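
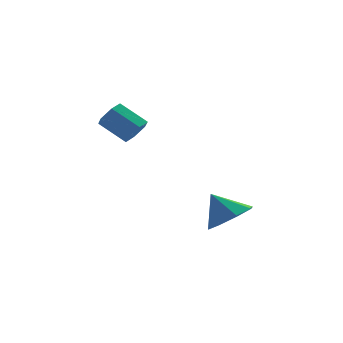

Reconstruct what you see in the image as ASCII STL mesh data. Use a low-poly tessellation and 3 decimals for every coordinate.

solid 
facet normal 0.424 -0.447 -0.788
outer loop
vertex 2.417 -3.66 -1.729
vertex 1.804 -3.15 -2.348
vertex 2.717 -2.983 -1.952
endloop
endfacet
facet normal 0.430 0.105 0.897
outer loop
vertex 2.417 -3.66 -1.729
vertex 2.717 -2.983 -1.952
vertex 1.236 -2.55 -1.292
endloop
endfacet
facet normal 0.424 -0.447 -0.788
outer loop
vertex 2.717 -2.983 -1.952
vertex 1.804 -3.15 -2.348
vertex 2.482 -2.404 -2.407
endloop
endfacet
facet normal 0.459 0.657 0.599
outer loop
vertex 2.717 -2.983 -1.952
vertex 2.482 -2.404 -2.407
vertex 1.236 -2.55 -1.292
endloop
endfacet
facet normal 0.423 -0.447 -0.788
outer loop
vertex 2.482 -2.404 -2.407
vertex 1.804 -3.15 -2.348
vertex 1.849 -2.262 -2.827
endloop
endfacet
facet normal 0.077 0.974 0.213
outer loop
vertex 2.482 -2.404 -2.407
vertex 1.849 -2.262 -2.827
vertex 1.236 -2.55 -1.292
endloop
endfacet
facet normal 0.424 -0.447 -0.788
outer loop
vertex 1.849 -2.262 -2.827
vertex 1.804 -3.15 -2.348
vertex 1.19 -2.64 -2.967
endloop
endfacet
facet normal -0.492 0.870 -0.033
outer loop
vertex 1.849 -2.262 -2.827
vertex 1.19 -2.64 -2.967
vertex 1.236 -2.55 -1.292
endloop
endfacet
facet normal 0.423 -0.447 -0.788
outer loop
vertex 1.19 -2.64 -2.967
vertex 1.804 -3.15 -2.348
vertex 0.89 -3.317 -2.744
endloop
endfacet
facet normal -0.914 0.406 0.003
outer loop
vertex 1.19 -2.64 -2.967
vertex 0.89 -3.317 -2.744
vertex 1.236 -2.55 -1.292
endloop
endfacet
facet normal 0.423 -0.448 -0.788
outer loop
vertex 0.89 -3.317 -2.744
vertex 1.804 -3.15 -2.348
vertex 1.125 -3.895 -2.289
endloop
endfacet
facet normal -0.942 -0.146 0.302
outer loop
vertex 0.89 -3.317 -2.744
vertex 1.125 -3.895 -2.289
vertex 1.236 -2.55 -1.292
endloop
endfacet
facet normal 0.423 -0.448 -0.788
outer loop
vertex 1.125 -3.895 -2.289
vertex 1.804 -3.15 -2.348
vertex 1.758 -4.038 -1.868
endloop
endfacet
facet normal -0.561 -0.463 0.686
outer loop
vertex 1.125 -3.895 -2.289
vertex 1.758 -4.038 -1.868
vertex 1.236 -2.55 -1.292
endloop
endfacet
facet normal 0.423 -0.448 -0.788
outer loop
vertex 1.758 -4.038 -1.868
vertex 1.804 -3.15 -2.348
vertex 2.417 -3.66 -1.729
endloop
endfacet
facet normal 0.009 -0.358 0.934
outer loop
vertex 1.758 -4.038 -1.868
vertex 2.417 -3.66 -1.729
vertex 1.236 -2.55 -1.292
endloop
endfacet
facet normal 0.623 -0.539 -0.567
outer loop
vertex -0.151 0.933 1.276
vertex -0.574 0.962 0.783
vertex -0.118 1.421 0.848
endloop
endfacet
facet normal 0.781 0.381 0.495
outer loop
vertex -0.151 0.933 1.276
vertex -0.118 1.421 0.848
vertex -1.023 1.688 2.069
endloop
endfacet
facet normal 0.781 0.381 0.495
outer loop
vertex -1.023 1.688 2.069
vertex -0.118 1.421 0.848
vertex -0.99 2.176 1.641
endloop
endfacet
facet normal -0.622 0.540 0.567
outer loop
vertex -1.023 1.688 2.069
vertex -0.99 2.176 1.641
vertex -1.446 1.718 1.577
endloop
endfacet
facet normal 0.623 -0.539 -0.567
outer loop
vertex -0.118 1.421 0.848
vertex -0.574 0.962 0.783
vertex -0.541 1.45 0.355
endloop
endfacet
facet normal 0.434 0.841 -0.323
outer loop
vertex -0.118 1.421 0.848
vertex -0.541 1.45 0.355
vertex -0.99 2.176 1.641
endloop
endfacet
facet normal 0.435 0.841 -0.323
outer loop
vertex -0.99 2.176 1.641
vertex -0.541 1.45 0.355
vertex -1.413 2.206 1.149
endloop
endfacet
facet normal -0.622 0.540 0.567
outer loop
vertex -0.99 2.176 1.641
vertex -1.413 2.206 1.149
vertex -1.446 1.718 1.577
endloop
endfacet
facet normal 0.622 -0.540 -0.567
outer loop
vertex -0.541 1.45 0.355
vertex -0.574 0.962 0.783
vertex -0.997 0.992 0.291
endloop
endfacet
facet normal -0.347 0.459 -0.818
outer loop
vertex -0.541 1.45 0.355
vertex -0.997 0.992 0.291
vertex -1.413 2.206 1.149
endloop
endfacet
facet normal -0.346 0.460 -0.818
outer loop
vertex -1.413 2.206 1.149
vertex -0.997 0.992 0.291
vertex -1.869 1.747 1.084
endloop
endfacet
facet normal -0.623 0.539 0.567
outer loop
vertex -1.413 2.206 1.149
vertex -1.869 1.747 1.084
vertex -1.446 1.718 1.577
endloop
endfacet
facet normal 0.622 -0.540 -0.567
outer loop
vertex -0.997 0.992 0.291
vertex -0.574 0.962 0.783
vertex -1.03 0.504 0.719
endloop
endfacet
facet normal -0.781 -0.381 -0.495
outer loop
vertex -0.997 0.992 0.291
vertex -1.03 0.504 0.719
vertex -1.869 1.747 1.084
endloop
endfacet
facet normal -0.781 -0.381 -0.495
outer loop
vertex -1.869 1.747 1.084
vertex -1.03 0.504 0.719
vertex -1.902 1.259 1.512
endloop
endfacet
facet normal -0.623 0.539 0.567
outer loop
vertex -1.869 1.747 1.084
vertex -1.902 1.259 1.512
vertex -1.446 1.718 1.577
endloop
endfacet
facet normal 0.622 -0.540 -0.567
outer loop
vertex -1.03 0.504 0.719
vertex -0.574 0.962 0.783
vertex -0.607 0.474 1.211
endloop
endfacet
facet normal -0.435 -0.841 0.322
outer loop
vertex -1.03 0.504 0.719
vertex -0.607 0.474 1.211
vertex -1.902 1.259 1.512
endloop
endfacet
facet normal -0.434 -0.841 0.323
outer loop
vertex -1.902 1.259 1.512
vertex -0.607 0.474 1.211
vertex -1.479 1.23 2.005
endloop
endfacet
facet normal -0.623 0.539 0.567
outer loop
vertex -1.902 1.259 1.512
vertex -1.479 1.23 2.005
vertex -1.446 1.718 1.577
endloop
endfacet
facet normal 0.623 -0.539 -0.567
outer loop
vertex -0.607 0.474 1.211
vertex -0.574 0.962 0.783
vertex -0.151 0.933 1.276
endloop
endfacet
facet normal 0.346 -0.460 0.818
outer loop
vertex -0.607 0.474 1.211
vertex -0.151 0.933 1.276
vertex -1.479 1.23 2.005
endloop
endfacet
facet normal 0.346 -0.459 0.818
outer loop
vertex -1.479 1.23 2.005
vertex -0.151 0.933 1.276
vertex -1.023 1.688 2.069
endloop
endfacet
facet normal -0.622 0.540 0.567
outer loop
vertex -1.479 1.23 2.005
vertex -1.023 1.688 2.069
vertex -1.446 1.718 1.577
endloop
endfacet

endsolid


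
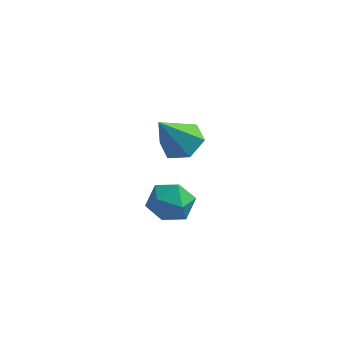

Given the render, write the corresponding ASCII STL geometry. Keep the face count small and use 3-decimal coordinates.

solid 
facet normal 0.268 0.512 -0.816
outer loop
vertex -2.139 1.747 1.923
vertex -2.934 1.73 1.651
vertex -2.669 2.363 2.135
endloop
endfacet
facet normal 0.571 0.218 0.792
outer loop
vertex -2.139 1.747 1.923
vertex -2.669 2.363 2.135
vertex -3.406 0.83 3.089
endloop
endfacet
facet normal 0.268 0.512 -0.816
outer loop
vertex -2.669 2.363 2.135
vertex -2.934 1.73 1.651
vertex -3.463 2.347 1.864
endloop
endfacet
facet normal -0.269 0.599 0.754
outer loop
vertex -2.669 2.363 2.135
vertex -3.463 2.347 1.864
vertex -3.406 0.83 3.089
endloop
endfacet
facet normal 0.267 0.511 -0.817
outer loop
vertex -3.463 2.347 1.864
vertex -2.934 1.73 1.651
vertex -3.729 1.713 1.38
endloop
endfacet
facet normal -0.943 0.186 0.275
outer loop
vertex -3.463 2.347 1.864
vertex -3.729 1.713 1.38
vertex -3.406 0.83 3.089
endloop
endfacet
facet normal 0.267 0.511 -0.817
outer loop
vertex -3.729 1.713 1.38
vertex -2.934 1.73 1.651
vertex -3.199 1.097 1.168
endloop
endfacet
facet normal -0.775 -0.609 -0.168
outer loop
vertex -3.729 1.713 1.38
vertex -3.199 1.097 1.168
vertex -3.406 0.83 3.089
endloop
endfacet
facet normal 0.268 0.511 -0.817
outer loop
vertex -3.199 1.097 1.168
vertex -2.934 1.73 1.651
vertex -2.405 1.113 1.439
endloop
endfacet
facet normal 0.064 -0.989 -0.131
outer loop
vertex -3.199 1.097 1.168
vertex -2.405 1.113 1.439
vertex -3.406 0.83 3.089
endloop
endfacet
facet normal 0.268 0.511 -0.817
outer loop
vertex -2.405 1.113 1.439
vertex -2.934 1.73 1.651
vertex -2.139 1.747 1.923
endloop
endfacet
facet normal 0.739 -0.577 0.349
outer loop
vertex -2.405 1.113 1.439
vertex -2.139 1.747 1.923
vertex -3.406 0.83 3.089
endloop
endfacet
facet normal -0.319 -0.158 0.934
outer loop
vertex -4.039 2.018 -1.13
vertex -3.636 1.185 -1.133
vertex -3.163 1.926 -0.846
endloop
endfacet
facet normal -0.208 0.537 0.817
outer loop
vertex -4.039 2.018 -1.13
vertex -3.163 1.926 -0.846
vertex -3.404 2.643 -1.379
endloop
endfacet
facet normal -0.620 0.737 0.270
outer loop
vertex -4.039 2.018 -1.13
vertex -3.404 2.643 -1.379
vertex -4.027 2.345 -1.995
endloop
endfacet
facet normal -0.985 0.165 0.049
outer loop
vertex -4.039 2.018 -1.13
vertex -4.027 2.345 -1.995
vertex -4.171 1.443 -1.843
endloop
endfacet
facet normal -0.798 -0.388 0.461
outer loop
vertex -4.039 2.018 -1.13
vertex -4.171 1.443 -1.843
vertex -3.636 1.185 -1.133
endloop
endfacet
facet normal 0.473 0.622 0.623
outer loop
vertex -3.404 2.643 -1.379
vertex -3.163 1.926 -0.846
vertex -2.609 2.197 -1.537
endloop
endfacet
facet normal 0.295 -0.503 0.813
outer loop
vertex -3.163 1.926 -0.846
vertex -3.636 1.185 -1.133
vertex -2.753 1.295 -1.385
endloop
endfacet
facet normal -0.482 -0.875 0.045
outer loop
vertex -3.636 1.185 -1.133
vertex -4.171 1.443 -1.843
vertex -3.376 0.997 -2.001
endloop
endfacet
facet normal -0.784 0.021 -0.620
outer loop
vertex -4.171 1.443 -1.843
vertex -4.027 2.345 -1.995
vertex -3.617 1.714 -2.534
endloop
endfacet
facet normal -0.193 0.945 -0.263
outer loop
vertex -4.027 2.345 -1.995
vertex -3.404 2.643 -1.379
vertex -3.144 2.455 -2.247
endloop
endfacet
facet normal 0.985 -0.165 -0.049
outer loop
vertex -2.741 1.622 -2.25
vertex -2.609 2.197 -1.537
vertex -2.753 1.295 -1.385
endloop
endfacet
facet normal 0.620 -0.737 -0.270
outer loop
vertex -2.741 1.622 -2.25
vertex -2.753 1.295 -1.385
vertex -3.376 0.997 -2.001
endloop
endfacet
facet normal 0.208 -0.537 -0.817
outer loop
vertex -2.741 1.622 -2.25
vertex -3.376 0.997 -2.001
vertex -3.617 1.714 -2.534
endloop
endfacet
facet normal 0.319 0.158 -0.934
outer loop
vertex -2.741 1.622 -2.25
vertex -3.617 1.714 -2.534
vertex -3.144 2.455 -2.247
endloop
endfacet
facet normal 0.798 0.388 -0.461
outer loop
vertex -2.741 1.622 -2.25
vertex -3.144 2.455 -2.247
vertex -2.609 2.197 -1.537
endloop
endfacet
facet normal 0.784 -0.021 0.620
outer loop
vertex -2.753 1.295 -1.385
vertex -2.609 2.197 -1.537
vertex -3.163 1.926 -0.846
endloop
endfacet
facet normal 0.193 -0.945 0.263
outer loop
vertex -3.376 0.997 -2.001
vertex -2.753 1.295 -1.385
vertex -3.636 1.185 -1.133
endloop
endfacet
facet normal -0.473 -0.622 -0.623
outer loop
vertex -3.617 1.714 -2.534
vertex -3.376 0.997 -2.001
vertex -4.171 1.443 -1.843
endloop
endfacet
facet normal -0.295 0.503 -0.813
outer loop
vertex -3.144 2.455 -2.247
vertex -3.617 1.714 -2.534
vertex -4.027 2.345 -1.995
endloop
endfacet
facet normal 0.482 0.875 -0.045
outer loop
vertex -2.609 2.197 -1.537
vertex -3.144 2.455 -2.247
vertex -3.404 2.643 -1.379
endloop
endfacet

endsolid


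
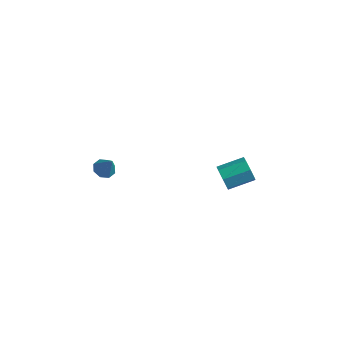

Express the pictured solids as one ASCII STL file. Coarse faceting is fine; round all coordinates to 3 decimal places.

solid 
facet normal -0.510 0.100 -0.854
outer loop
vertex -3.632 -2.803 -2.452
vertex -4.217 -3.078 -2.135
vertex -3.948 -2.416 -2.218
endloop
endfacet
facet normal 0.796 0.599 0.085
outer loop
vertex -3.632 -2.803 -2.452
vertex -3.948 -2.416 -2.218
vertex -3.483 -3.222 -0.905
endloop
endfacet
facet normal -0.510 0.100 -0.855
outer loop
vertex -3.948 -2.416 -2.218
vertex -4.217 -3.078 -2.135
vertex -4.421 -2.417 -1.936
endloop
endfacet
facet normal 0.259 0.861 0.437
outer loop
vertex -3.948 -2.416 -2.218
vertex -4.421 -2.417 -1.936
vertex -3.483 -3.222 -0.905
endloop
endfacet
facet normal -0.510 0.100 -0.854
outer loop
vertex -4.421 -2.417 -1.936
vertex -4.217 -3.078 -2.135
vertex -4.775 -2.805 -1.77
endloop
endfacet
facet normal -0.305 0.596 0.743
outer loop
vertex -4.421 -2.417 -1.936
vertex -4.775 -2.805 -1.77
vertex -3.483 -3.222 -0.905
endloop
endfacet
facet normal -0.510 0.100 -0.854
outer loop
vertex -4.775 -2.805 -1.77
vertex -4.217 -3.078 -2.135
vertex -4.802 -3.353 -1.818
endloop
endfacet
facet normal -0.566 -0.044 0.823
outer loop
vertex -4.775 -2.805 -1.77
vertex -4.802 -3.353 -1.818
vertex -3.483 -3.222 -0.905
endloop
endfacet
facet normal -0.510 0.101 -0.854
outer loop
vertex -4.802 -3.353 -1.818
vertex -4.217 -3.078 -2.135
vertex -4.487 -3.74 -2.052
endloop
endfacet
facet normal -0.369 -0.682 0.631
outer loop
vertex -4.802 -3.353 -1.818
vertex -4.487 -3.74 -2.052
vertex -3.483 -3.222 -0.905
endloop
endfacet
facet normal -0.510 0.101 -0.854
outer loop
vertex -4.487 -3.74 -2.052
vertex -4.217 -3.078 -2.135
vertex -4.014 -3.739 -2.334
endloop
endfacet
facet normal 0.169 -0.945 0.279
outer loop
vertex -4.487 -3.74 -2.052
vertex -4.014 -3.739 -2.334
vertex -3.483 -3.222 -0.905
endloop
endfacet
facet normal -0.510 0.100 -0.854
outer loop
vertex -4.014 -3.739 -2.334
vertex -4.217 -3.078 -2.135
vertex -3.66 -3.351 -2.5
endloop
endfacet
facet normal 0.733 -0.680 -0.026
outer loop
vertex -4.014 -3.739 -2.334
vertex -3.66 -3.351 -2.5
vertex -3.483 -3.222 -0.905
endloop
endfacet
facet normal -0.510 0.101 -0.854
outer loop
vertex -3.66 -3.351 -2.5
vertex -4.217 -3.078 -2.135
vertex -3.632 -2.803 -2.452
endloop
endfacet
facet normal 0.993 -0.041 -0.107
outer loop
vertex -3.66 -3.351 -2.5
vertex -3.632 -2.803 -2.452
vertex -3.483 -3.222 -0.905
endloop
endfacet
facet normal -0.597 -0.746 -0.294
outer loop
vertex 3.652 -1.679 -0.811
vertex 3.206 -1.611 -0.079
vertex 3.072 -1.209 -0.827
endloop
endfacet
facet normal 0.201 0.216 -0.956
outer loop
vertex 3.652 -1.679 -0.811
vertex 3.072 -1.209 -0.827
vertex 4.66 -0.416 -0.314
endloop
endfacet
facet normal 0.201 0.216 -0.956
outer loop
vertex 4.66 -0.416 -0.314
vertex 3.072 -1.209 -0.827
vertex 4.08 0.053 -0.33
endloop
endfacet
facet normal 0.596 0.747 0.294
outer loop
vertex 4.66 -0.416 -0.314
vertex 4.08 0.053 -0.33
vertex 4.214 -0.349 0.419
endloop
endfacet
facet normal -0.596 -0.747 -0.295
outer loop
vertex 3.072 -1.209 -0.827
vertex 3.206 -1.611 -0.079
vertex 2.593 -1.043 -0.279
endloop
endfacet
facet normal -0.483 0.627 -0.612
outer loop
vertex 3.072 -1.209 -0.827
vertex 2.593 -1.043 -0.279
vertex 4.08 0.053 -0.33
endloop
endfacet
facet normal -0.482 0.626 -0.613
outer loop
vertex 4.08 0.053 -0.33
vertex 2.593 -1.043 -0.279
vertex 3.601 0.22 0.218
endloop
endfacet
facet normal 0.597 0.747 0.294
outer loop
vertex 4.08 0.053 -0.33
vertex 3.601 0.22 0.218
vertex 4.214 -0.349 0.419
endloop
endfacet
facet normal -0.596 -0.747 -0.294
outer loop
vertex 2.593 -1.043 -0.279
vertex 3.206 -1.611 -0.079
vertex 2.576 -1.304 0.419
endloop
endfacet
facet normal -0.802 0.565 0.192
outer loop
vertex 2.593 -1.043 -0.279
vertex 2.576 -1.304 0.419
vertex 3.601 0.22 0.218
endloop
endfacet
facet normal -0.803 0.565 0.191
outer loop
vertex 3.601 0.22 0.218
vertex 2.576 -1.304 0.419
vertex 3.583 -0.042 0.917
endloop
endfacet
facet normal 0.596 0.747 0.295
outer loop
vertex 3.601 0.22 0.218
vertex 3.583 -0.042 0.917
vertex 4.214 -0.349 0.419
endloop
endfacet
facet normal -0.597 -0.747 -0.294
outer loop
vertex 2.576 -1.304 0.419
vertex 3.206 -1.611 -0.079
vertex 3.033 -1.797 0.743
endloop
endfacet
facet normal -0.519 0.078 0.851
outer loop
vertex 2.576 -1.304 0.419
vertex 3.033 -1.797 0.743
vertex 3.583 -0.042 0.917
endloop
endfacet
facet normal -0.518 0.078 0.852
outer loop
vertex 3.583 -0.042 0.917
vertex 3.033 -1.797 0.743
vertex 4.041 -0.534 1.24
endloop
endfacet
facet normal 0.596 0.747 0.294
outer loop
vertex 3.583 -0.042 0.917
vertex 4.041 -0.534 1.24
vertex 4.214 -0.349 0.419
endloop
endfacet
facet normal -0.596 -0.747 -0.294
outer loop
vertex 3.033 -1.797 0.743
vertex 3.206 -1.611 -0.079
vertex 3.621 -2.15 0.448
endloop
endfacet
facet normal 0.156 -0.467 0.870
outer loop
vertex 3.033 -1.797 0.743
vertex 3.621 -2.15 0.448
vertex 4.041 -0.534 1.24
endloop
endfacet
facet normal 0.156 -0.467 0.870
outer loop
vertex 4.041 -0.534 1.24
vertex 3.621 -2.15 0.448
vertex 4.629 -0.887 0.945
endloop
endfacet
facet normal 0.596 0.747 0.294
outer loop
vertex 4.041 -0.534 1.24
vertex 4.629 -0.887 0.945
vertex 4.214 -0.349 0.419
endloop
endfacet
facet normal -0.596 -0.747 -0.295
outer loop
vertex 3.621 -2.15 0.448
vertex 3.206 -1.611 -0.079
vertex 3.896 -2.097 -0.243
endloop
endfacet
facet normal 0.713 -0.661 0.233
outer loop
vertex 3.621 -2.15 0.448
vertex 3.896 -2.097 -0.243
vertex 4.629 -0.887 0.945
endloop
endfacet
facet normal 0.713 -0.661 0.234
outer loop
vertex 4.629 -0.887 0.945
vertex 3.896 -2.097 -0.243
vertex 4.904 -0.835 0.254
endloop
endfacet
facet normal 0.596 0.747 0.294
outer loop
vertex 4.629 -0.887 0.945
vertex 4.904 -0.835 0.254
vertex 4.214 -0.349 0.419
endloop
endfacet
facet normal -0.596 -0.747 -0.294
outer loop
vertex 3.896 -2.097 -0.243
vertex 3.206 -1.611 -0.079
vertex 3.652 -1.679 -0.811
endloop
endfacet
facet normal 0.733 -0.358 -0.578
outer loop
vertex 3.896 -2.097 -0.243
vertex 3.652 -1.679 -0.811
vertex 4.904 -0.835 0.254
endloop
endfacet
facet normal 0.733 -0.357 -0.579
outer loop
vertex 4.904 -0.835 0.254
vertex 3.652 -1.679 -0.811
vertex 4.66 -0.416 -0.314
endloop
endfacet
facet normal 0.596 0.747 0.295
outer loop
vertex 4.904 -0.835 0.254
vertex 4.66 -0.416 -0.314
vertex 4.214 -0.349 0.419
endloop
endfacet

endsolid


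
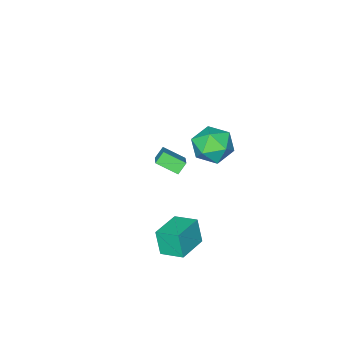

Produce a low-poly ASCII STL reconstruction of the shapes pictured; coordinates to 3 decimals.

solid 
facet normal -0.459 0.765 -0.452
outer loop
vertex -0.939 -1.993 -2.43
vertex -0.383 -2.008 -3.019
vertex -1.825 -3.004 -3.241
endloop
endfacet
facet normal -0.687 0.019 0.727
outer loop
vertex -1.197 -4.052 -2.621
vertex -0.939 -1.993 -2.43
vertex -1.825 -3.004 -3.241
endloop
endfacet
facet normal -0.459 0.765 -0.451
outer loop
vertex -1.825 -3.004 -3.241
vertex -0.383 -2.008 -3.019
vertex -1.269 -3.018 -3.83
endloop
endfacet
facet normal -0.564 -0.644 -0.517
outer loop
vertex -1.269 -3.018 -3.83
vertex -1.197 -4.052 -2.621
vertex -1.825 -3.004 -3.241
endloop
endfacet
facet normal 0.565 0.644 0.516
outer loop
vertex -0.939 -1.993 -2.43
vertex 0.245 -3.056 -2.399
vertex -0.383 -2.008 -3.019
endloop
endfacet
facet normal -0.687 0.019 0.727
outer loop
vertex -0.311 -3.042 -1.81
vertex -0.939 -1.993 -2.43
vertex -1.197 -4.052 -2.621
endloop
endfacet
facet normal 0.564 0.644 0.517
outer loop
vertex -0.311 -3.042 -1.81
vertex 0.245 -3.056 -2.399
vertex -0.939 -1.993 -2.43
endloop
endfacet
facet normal 0.687 -0.019 -0.727
outer loop
vertex -0.383 -2.008 -3.019
vertex 0.245 -3.056 -2.399
vertex -1.269 -3.018 -3.83
endloop
endfacet
facet normal -0.565 -0.643 -0.517
outer loop
vertex -0.641 -4.067 -3.21
vertex -1.197 -4.052 -2.621
vertex -1.269 -3.018 -3.83
endloop
endfacet
facet normal 0.687 -0.019 -0.727
outer loop
vertex -1.269 -3.018 -3.83
vertex 0.245 -3.056 -2.399
vertex -0.641 -4.067 -3.21
endloop
endfacet
facet normal 0.458 -0.765 0.452
outer loop
vertex -0.641 -4.067 -3.21
vertex -0.311 -3.042 -1.81
vertex -1.197 -4.052 -2.621
endloop
endfacet
facet normal 0.459 -0.765 0.452
outer loop
vertex 0.245 -3.056 -2.399
vertex -0.311 -3.042 -1.81
vertex -0.641 -4.067 -3.21
endloop
endfacet
facet normal -0.956 -0.266 -0.127
outer loop
vertex 1.918 0.191 -3.467
vertex 1.525 1.432 -3.11
vertex 1.986 0.62 -4.882
endloop
endfacet
facet normal 0.292 -0.919 -0.265
outer loop
vertex 3.735 1.108 -4.65
vertex 1.918 0.191 -3.467
vertex 1.986 0.62 -4.882
endloop
endfacet
facet normal -0.956 -0.266 -0.127
outer loop
vertex 1.986 0.62 -4.882
vertex 1.525 1.432 -3.11
vertex 1.593 1.861 -4.525
endloop
endfacet
facet normal 0.046 0.290 -0.956
outer loop
vertex 1.593 1.861 -4.525
vertex 3.735 1.108 -4.65
vertex 1.986 0.62 -4.882
endloop
endfacet
facet normal -0.046 -0.290 0.956
outer loop
vertex 1.918 0.191 -3.467
vertex 3.274 1.92 -2.878
vertex 1.525 1.432 -3.11
endloop
endfacet
facet normal 0.292 -0.919 -0.265
outer loop
vertex 3.667 0.679 -3.235
vertex 1.918 0.191 -3.467
vertex 3.735 1.108 -4.65
endloop
endfacet
facet normal -0.046 -0.290 0.956
outer loop
vertex 3.667 0.679 -3.235
vertex 3.274 1.92 -2.878
vertex 1.918 0.191 -3.467
endloop
endfacet
facet normal -0.292 0.919 0.265
outer loop
vertex 1.525 1.432 -3.11
vertex 3.274 1.92 -2.878
vertex 1.593 1.861 -4.525
endloop
endfacet
facet normal 0.046 0.290 -0.956
outer loop
vertex 3.342 2.349 -4.293
vertex 3.735 1.108 -4.65
vertex 1.593 1.861 -4.525
endloop
endfacet
facet normal -0.292 0.919 0.265
outer loop
vertex 1.593 1.861 -4.525
vertex 3.274 1.92 -2.878
vertex 3.342 2.349 -4.293
endloop
endfacet
facet normal 0.956 0.266 0.127
outer loop
vertex 3.342 2.349 -4.293
vertex 3.667 0.679 -3.235
vertex 3.735 1.108 -4.65
endloop
endfacet
facet normal 0.956 0.266 0.127
outer loop
vertex 3.274 1.92 -2.878
vertex 3.667 0.679 -3.235
vertex 3.342 2.349 -4.293
endloop
endfacet
facet normal -0.957 0.285 0.044
outer loop
vertex -0.058 2.329 2.057
vertex -0.383 1.211 2.23
vertex -0.135 1.901 3.151
endloop
endfacet
facet normal -0.527 0.803 0.277
outer loop
vertex -0.058 2.329 2.057
vertex -0.135 1.901 3.151
vertex 0.768 2.596 2.853
endloop
endfacet
facet normal -0.072 0.966 -0.249
outer loop
vertex -0.058 2.329 2.057
vertex 0.768 2.596 2.853
vertex 1.078 2.334 1.747
endloop
endfacet
facet normal -0.222 0.548 -0.806
outer loop
vertex -0.058 2.329 2.057
vertex 1.078 2.334 1.747
vertex 0.366 1.478 1.362
endloop
endfacet
facet normal -0.770 0.127 -0.625
outer loop
vertex -0.058 2.329 2.057
vertex 0.366 1.478 1.362
vertex -0.383 1.211 2.23
endloop
endfacet
facet normal -0.148 0.546 0.825
outer loop
vertex 0.768 2.596 2.853
vertex -0.135 1.901 3.151
vertex 0.954 1.642 3.518
endloop
endfacet
facet normal -0.845 -0.293 0.447
outer loop
vertex -0.135 1.901 3.151
vertex -0.383 1.211 2.23
vertex 0.242 0.786 3.133
endloop
endfacet
facet normal -0.542 -0.549 -0.636
outer loop
vertex -0.383 1.211 2.23
vertex 0.366 1.478 1.362
vertex 0.552 0.524 2.027
endloop
endfacet
facet normal 0.345 0.131 -0.930
outer loop
vertex 0.366 1.478 1.362
vertex 1.078 2.334 1.747
vertex 1.455 1.219 1.729
endloop
endfacet
facet normal 0.588 0.808 -0.027
outer loop
vertex 1.078 2.334 1.747
vertex 0.768 2.596 2.853
vertex 1.703 1.909 2.65
endloop
endfacet
facet normal 0.222 -0.548 0.806
outer loop
vertex 1.378 0.791 2.823
vertex 0.954 1.642 3.518
vertex 0.242 0.786 3.133
endloop
endfacet
facet normal 0.072 -0.966 0.249
outer loop
vertex 1.378 0.791 2.823
vertex 0.242 0.786 3.133
vertex 0.552 0.524 2.027
endloop
endfacet
facet normal 0.527 -0.803 -0.277
outer loop
vertex 1.378 0.791 2.823
vertex 0.552 0.524 2.027
vertex 1.455 1.219 1.729
endloop
endfacet
facet normal 0.957 -0.285 -0.044
outer loop
vertex 1.378 0.791 2.823
vertex 1.455 1.219 1.729
vertex 1.703 1.909 2.65
endloop
endfacet
facet normal 0.770 -0.127 0.625
outer loop
vertex 1.378 0.791 2.823
vertex 1.703 1.909 2.65
vertex 0.954 1.642 3.518
endloop
endfacet
facet normal -0.345 -0.131 0.930
outer loop
vertex 0.242 0.786 3.133
vertex 0.954 1.642 3.518
vertex -0.135 1.901 3.151
endloop
endfacet
facet normal -0.588 -0.808 0.027
outer loop
vertex 0.552 0.524 2.027
vertex 0.242 0.786 3.133
vertex -0.383 1.211 2.23
endloop
endfacet
facet normal 0.148 -0.546 -0.825
outer loop
vertex 1.455 1.219 1.729
vertex 0.552 0.524 2.027
vertex 0.366 1.478 1.362
endloop
endfacet
facet normal 0.845 0.293 -0.447
outer loop
vertex 1.703 1.909 2.65
vertex 1.455 1.219 1.729
vertex 1.078 2.334 1.747
endloop
endfacet
facet normal 0.542 0.549 0.636
outer loop
vertex 0.954 1.642 3.518
vertex 1.703 1.909 2.65
vertex 0.768 2.596 2.853
endloop
endfacet

endsolid


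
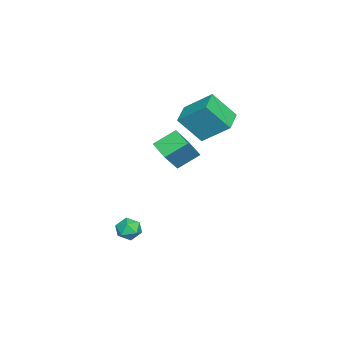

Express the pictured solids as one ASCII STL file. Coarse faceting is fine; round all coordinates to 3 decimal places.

solid 
facet normal -0.985 -0.032 0.167
outer loop
vertex -1.456 1.395 4.493
vertex -1.756 2.654 2.969
vertex -1.622 -0.204 3.206
endloop
endfacet
facet normal 0.151 -0.629 0.762
outer loop
vertex -0.124 -0.154 2.951
vertex -1.456 1.395 4.493
vertex -1.622 -0.204 3.206
endloop
endfacet
facet normal -0.985 -0.032 0.167
outer loop
vertex -1.622 -0.204 3.206
vertex -1.756 2.654 2.969
vertex -1.922 1.055 1.681
endloop
endfacet
facet normal -0.080 -0.776 -0.625
outer loop
vertex -1.922 1.055 1.681
vertex -0.124 -0.154 2.951
vertex -1.622 -0.204 3.206
endloop
endfacet
facet normal 0.081 0.776 0.625
outer loop
vertex -1.456 1.395 4.493
vertex -0.258 2.704 2.714
vertex -1.756 2.654 2.969
endloop
endfacet
facet normal 0.150 -0.630 0.762
outer loop
vertex 0.042 1.445 4.239
vertex -1.456 1.395 4.493
vertex -0.124 -0.154 2.951
endloop
endfacet
facet normal 0.080 0.776 0.625
outer loop
vertex 0.042 1.445 4.239
vertex -0.258 2.704 2.714
vertex -1.456 1.395 4.493
endloop
endfacet
facet normal -0.151 0.630 -0.762
outer loop
vertex -1.756 2.654 2.969
vertex -0.258 2.704 2.714
vertex -1.922 1.055 1.681
endloop
endfacet
facet normal -0.080 -0.776 -0.625
outer loop
vertex -0.424 1.105 1.427
vertex -0.124 -0.154 2.951
vertex -1.922 1.055 1.681
endloop
endfacet
facet normal -0.150 0.629 -0.762
outer loop
vertex -1.922 1.055 1.681
vertex -0.258 2.704 2.714
vertex -0.424 1.105 1.427
endloop
endfacet
facet normal 0.985 0.032 -0.167
outer loop
vertex -0.424 1.105 1.427
vertex 0.042 1.445 4.239
vertex -0.124 -0.154 2.951
endloop
endfacet
facet normal 0.985 0.032 -0.167
outer loop
vertex -0.258 2.704 2.714
vertex 0.042 1.445 4.239
vertex -0.424 1.105 1.427
endloop
endfacet
facet normal -0.856 -0.359 0.371
outer loop
vertex 2.621 -1.632 -3.583
vertex 2.874 -2.368 -3.711
vertex 3.024 -2.014 -3.023
endloop
endfacet
facet normal -0.689 0.264 0.675
outer loop
vertex 2.621 -1.632 -3.583
vertex 3.024 -2.014 -3.023
vertex 3.174 -1.253 -3.167
endloop
endfacet
facet normal -0.637 0.754 0.160
outer loop
vertex 2.621 -1.632 -3.583
vertex 3.174 -1.253 -3.167
vertex 3.116 -1.137 -3.945
endloop
endfacet
facet normal -0.773 0.434 -0.464
outer loop
vertex 2.621 -1.632 -3.583
vertex 3.116 -1.137 -3.945
vertex 2.931 -1.826 -4.281
endloop
endfacet
facet normal -0.908 -0.254 -0.333
outer loop
vertex 2.621 -1.632 -3.583
vertex 2.931 -1.826 -4.281
vertex 2.874 -2.368 -3.711
endloop
endfacet
facet normal -0.047 0.195 0.980
outer loop
vertex 3.174 -1.253 -3.167
vertex 3.024 -2.014 -3.023
vertex 3.769 -1.754 -3.039
endloop
endfacet
facet normal -0.317 -0.814 0.488
outer loop
vertex 3.024 -2.014 -3.023
vertex 2.874 -2.368 -3.711
vertex 3.584 -2.443 -3.375
endloop
endfacet
facet normal -0.401 -0.643 -0.652
outer loop
vertex 2.874 -2.368 -3.711
vertex 2.931 -1.826 -4.281
vertex 3.526 -2.327 -4.153
endloop
endfacet
facet normal -0.183 0.470 -0.863
outer loop
vertex 2.931 -1.826 -4.281
vertex 3.116 -1.137 -3.945
vertex 3.676 -1.566 -4.297
endloop
endfacet
facet normal 0.036 0.989 0.145
outer loop
vertex 3.116 -1.137 -3.945
vertex 3.174 -1.253 -3.167
vertex 3.826 -1.212 -3.609
endloop
endfacet
facet normal 0.773 -0.434 0.464
outer loop
vertex 4.079 -1.948 -3.737
vertex 3.769 -1.754 -3.039
vertex 3.584 -2.443 -3.375
endloop
endfacet
facet normal 0.637 -0.754 -0.160
outer loop
vertex 4.079 -1.948 -3.737
vertex 3.584 -2.443 -3.375
vertex 3.526 -2.327 -4.153
endloop
endfacet
facet normal 0.689 -0.264 -0.675
outer loop
vertex 4.079 -1.948 -3.737
vertex 3.526 -2.327 -4.153
vertex 3.676 -1.566 -4.297
endloop
endfacet
facet normal 0.856 0.359 -0.371
outer loop
vertex 4.079 -1.948 -3.737
vertex 3.676 -1.566 -4.297
vertex 3.826 -1.212 -3.609
endloop
endfacet
facet normal 0.908 0.254 0.333
outer loop
vertex 4.079 -1.948 -3.737
vertex 3.826 -1.212 -3.609
vertex 3.769 -1.754 -3.039
endloop
endfacet
facet normal 0.183 -0.470 0.863
outer loop
vertex 3.584 -2.443 -3.375
vertex 3.769 -1.754 -3.039
vertex 3.024 -2.014 -3.023
endloop
endfacet
facet normal -0.036 -0.989 -0.145
outer loop
vertex 3.526 -2.327 -4.153
vertex 3.584 -2.443 -3.375
vertex 2.874 -2.368 -3.711
endloop
endfacet
facet normal 0.047 -0.195 -0.980
outer loop
vertex 3.676 -1.566 -4.297
vertex 3.526 -2.327 -4.153
vertex 2.931 -1.826 -4.281
endloop
endfacet
facet normal 0.317 0.814 -0.488
outer loop
vertex 3.826 -1.212 -3.609
vertex 3.676 -1.566 -4.297
vertex 3.116 -1.137 -3.945
endloop
endfacet
facet normal 0.401 0.643 0.652
outer loop
vertex 3.769 -1.754 -3.039
vertex 3.826 -1.212 -3.609
vertex 3.174 -1.253 -3.167
endloop
endfacet
facet normal -0.639 0.185 -0.746
outer loop
vertex 1.5 -0.309 1.131
vertex 0.841 0.73 1.953
vertex 2.284 0.551 0.673
endloop
endfacet
facet normal 0.446 -0.702 -0.555
outer loop
vertex 3.459 0.21 2.047
vertex 1.5 -0.309 1.131
vertex 2.284 0.551 0.673
endloop
endfacet
facet normal -0.639 0.184 -0.747
outer loop
vertex 2.284 0.551 0.673
vertex 0.841 0.73 1.953
vertex 1.624 1.59 1.495
endloop
endfacet
facet normal 0.627 0.688 -0.366
outer loop
vertex 1.624 1.59 1.495
vertex 3.459 0.21 2.047
vertex 2.284 0.551 0.673
endloop
endfacet
facet normal -0.627 -0.687 0.366
outer loop
vertex 1.5 -0.309 1.131
vertex 2.016 0.389 3.327
vertex 0.841 0.73 1.953
endloop
endfacet
facet normal 0.446 -0.702 -0.556
outer loop
vertex 2.676 -0.65 2.505
vertex 1.5 -0.309 1.131
vertex 3.459 0.21 2.047
endloop
endfacet
facet normal -0.627 -0.688 0.366
outer loop
vertex 2.676 -0.65 2.505
vertex 2.016 0.389 3.327
vertex 1.5 -0.309 1.131
endloop
endfacet
facet normal -0.446 0.702 0.556
outer loop
vertex 0.841 0.73 1.953
vertex 2.016 0.389 3.327
vertex 1.624 1.59 1.495
endloop
endfacet
facet normal 0.627 0.687 -0.366
outer loop
vertex 2.8 1.249 2.869
vertex 3.459 0.21 2.047
vertex 1.624 1.59 1.495
endloop
endfacet
facet normal -0.446 0.702 0.556
outer loop
vertex 1.624 1.59 1.495
vertex 2.016 0.389 3.327
vertex 2.8 1.249 2.869
endloop
endfacet
facet normal 0.639 -0.185 0.746
outer loop
vertex 2.8 1.249 2.869
vertex 2.676 -0.65 2.505
vertex 3.459 0.21 2.047
endloop
endfacet
facet normal 0.639 -0.185 0.747
outer loop
vertex 2.016 0.389 3.327
vertex 2.676 -0.65 2.505
vertex 2.8 1.249 2.869
endloop
endfacet

endsolid


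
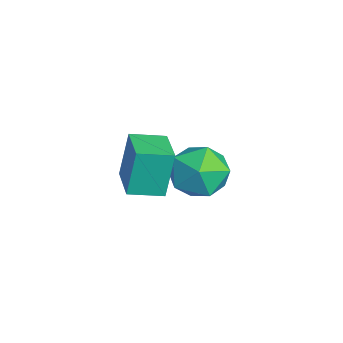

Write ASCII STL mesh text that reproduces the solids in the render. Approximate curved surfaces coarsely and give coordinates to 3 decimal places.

solid 
facet normal -0.992 -0.006 -0.127
outer loop
vertex 1.163 -2.334 1.639
vertex 1.187 -1.119 1.391
vertex 1.385 -2.69 -0.081
endloop
endfacet
facet normal -0.020 -0.980 0.200
outer loop
vertex 2.873 -2.681 0.109
vertex 1.163 -2.334 1.639
vertex 1.385 -2.69 -0.081
endloop
endfacet
facet normal -0.992 -0.006 -0.127
outer loop
vertex 1.385 -2.69 -0.081
vertex 1.187 -1.119 1.391
vertex 1.409 -1.475 -0.329
endloop
endfacet
facet normal 0.125 -0.201 -0.972
outer loop
vertex 1.409 -1.475 -0.329
vertex 2.873 -2.681 0.109
vertex 1.385 -2.69 -0.081
endloop
endfacet
facet normal -0.125 0.201 0.972
outer loop
vertex 1.163 -2.334 1.639
vertex 2.675 -1.11 1.581
vertex 1.187 -1.119 1.391
endloop
endfacet
facet normal -0.020 -0.980 0.200
outer loop
vertex 2.651 -2.325 1.829
vertex 1.163 -2.334 1.639
vertex 2.873 -2.681 0.109
endloop
endfacet
facet normal -0.125 0.201 0.972
outer loop
vertex 2.651 -2.325 1.829
vertex 2.675 -1.11 1.581
vertex 1.163 -2.334 1.639
endloop
endfacet
facet normal 0.020 0.980 -0.200
outer loop
vertex 1.187 -1.119 1.391
vertex 2.675 -1.11 1.581
vertex 1.409 -1.475 -0.329
endloop
endfacet
facet normal 0.125 -0.201 -0.972
outer loop
vertex 2.897 -1.466 -0.139
vertex 2.873 -2.681 0.109
vertex 1.409 -1.475 -0.329
endloop
endfacet
facet normal 0.020 0.980 -0.200
outer loop
vertex 1.409 -1.475 -0.329
vertex 2.675 -1.11 1.581
vertex 2.897 -1.466 -0.139
endloop
endfacet
facet normal 0.992 0.006 0.127
outer loop
vertex 2.897 -1.466 -0.139
vertex 2.651 -2.325 1.829
vertex 2.873 -2.681 0.109
endloop
endfacet
facet normal 0.992 0.006 0.127
outer loop
vertex 2.675 -1.11 1.581
vertex 2.651 -2.325 1.829
vertex 2.897 -1.466 -0.139
endloop
endfacet
facet normal -0.076 0.797 0.599
outer loop
vertex -1.91 1.36 -2.326
vertex -1.42 0.712 -1.402
vertex -0.692 1.351 -2.16
endloop
endfacet
facet normal 0.018 0.997 -0.079
outer loop
vertex -1.91 1.36 -2.326
vertex -0.692 1.351 -2.16
vertex -1.158 1.269 -3.295
endloop
endfacet
facet normal -0.514 0.720 -0.466
outer loop
vertex -1.91 1.36 -2.326
vertex -1.158 1.269 -3.295
vertex -2.175 0.579 -3.24
endloop
endfacet
facet normal -0.937 0.349 -0.027
outer loop
vertex -1.91 1.36 -2.326
vertex -2.175 0.579 -3.24
vertex -2.337 0.235 -2.07
endloop
endfacet
facet normal -0.666 0.397 0.631
outer loop
vertex -1.91 1.36 -2.326
vertex -2.337 0.235 -2.07
vertex -1.42 0.712 -1.402
endloop
endfacet
facet normal 0.630 0.712 -0.310
outer loop
vertex -1.158 1.269 -3.295
vertex -0.692 1.351 -2.16
vertex -0.203 0.565 -2.97
endloop
endfacet
facet normal 0.478 0.389 0.787
outer loop
vertex -0.692 1.351 -2.16
vertex -1.42 0.712 -1.402
vertex -0.365 0.221 -1.8
endloop
endfacet
facet normal -0.477 -0.259 0.840
outer loop
vertex -1.42 0.712 -1.402
vertex -2.337 0.235 -2.07
vertex -1.382 -0.469 -1.745
endloop
endfacet
facet normal -0.914 -0.336 -0.226
outer loop
vertex -2.337 0.235 -2.07
vertex -2.175 0.579 -3.24
vertex -1.848 -0.551 -2.88
endloop
endfacet
facet normal -0.230 0.265 -0.936
outer loop
vertex -2.175 0.579 -3.24
vertex -1.158 1.269 -3.295
vertex -1.12 0.088 -3.638
endloop
endfacet
facet normal 0.937 -0.349 0.027
outer loop
vertex -0.63 -0.56 -2.714
vertex -0.203 0.565 -2.97
vertex -0.365 0.221 -1.8
endloop
endfacet
facet normal 0.514 -0.720 0.466
outer loop
vertex -0.63 -0.56 -2.714
vertex -0.365 0.221 -1.8
vertex -1.382 -0.469 -1.745
endloop
endfacet
facet normal -0.018 -0.997 0.079
outer loop
vertex -0.63 -0.56 -2.714
vertex -1.382 -0.469 -1.745
vertex -1.848 -0.551 -2.88
endloop
endfacet
facet normal 0.076 -0.797 -0.599
outer loop
vertex -0.63 -0.56 -2.714
vertex -1.848 -0.551 -2.88
vertex -1.12 0.088 -3.638
endloop
endfacet
facet normal 0.666 -0.397 -0.631
outer loop
vertex -0.63 -0.56 -2.714
vertex -1.12 0.088 -3.638
vertex -0.203 0.565 -2.97
endloop
endfacet
facet normal 0.914 0.336 0.226
outer loop
vertex -0.365 0.221 -1.8
vertex -0.203 0.565 -2.97
vertex -0.692 1.351 -2.16
endloop
endfacet
facet normal 0.230 -0.265 0.936
outer loop
vertex -1.382 -0.469 -1.745
vertex -0.365 0.221 -1.8
vertex -1.42 0.712 -1.402
endloop
endfacet
facet normal -0.630 -0.712 0.310
outer loop
vertex -1.848 -0.551 -2.88
vertex -1.382 -0.469 -1.745
vertex -2.337 0.235 -2.07
endloop
endfacet
facet normal -0.478 -0.389 -0.787
outer loop
vertex -1.12 0.088 -3.638
vertex -1.848 -0.551 -2.88
vertex -2.175 0.579 -3.24
endloop
endfacet
facet normal 0.477 0.259 -0.840
outer loop
vertex -0.203 0.565 -2.97
vertex -1.12 0.088 -3.638
vertex -1.158 1.269 -3.295
endloop
endfacet

endsolid


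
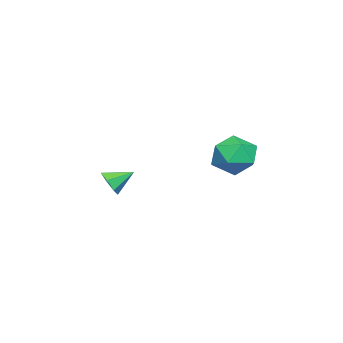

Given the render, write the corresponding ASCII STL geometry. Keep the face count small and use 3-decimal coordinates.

solid 
facet normal -0.741 -0.474 0.475
outer loop
vertex -3.027 2.559 -0.607
vertex -2.43 1.739 -0.494
vertex -2.437 2.467 0.221
endloop
endfacet
facet normal -0.780 0.231 0.581
outer loop
vertex -3.027 2.559 -0.607
vertex -2.437 2.467 0.221
vertex -2.52 3.369 -0.249
endloop
endfacet
facet normal -0.835 0.547 -0.056
outer loop
vertex -3.027 2.559 -0.607
vertex -2.52 3.369 -0.249
vertex -2.565 3.198 -1.254
endloop
endfacet
facet normal -0.830 0.037 -0.556
outer loop
vertex -3.027 2.559 -0.607
vertex -2.565 3.198 -1.254
vertex -2.509 2.19 -1.405
endloop
endfacet
facet normal -0.772 -0.593 -0.227
outer loop
vertex -3.027 2.559 -0.607
vertex -2.509 2.19 -1.405
vertex -2.43 1.739 -0.494
endloop
endfacet
facet normal -0.168 0.443 0.880
outer loop
vertex -2.52 3.369 -0.249
vertex -2.437 2.467 0.221
vertex -1.611 3.05 0.085
endloop
endfacet
facet normal -0.105 -0.697 0.709
outer loop
vertex -2.437 2.467 0.221
vertex -2.43 1.739 -0.494
vertex -1.555 2.042 -0.066
endloop
endfacet
facet normal -0.155 -0.891 -0.427
outer loop
vertex -2.43 1.739 -0.494
vertex -2.509 2.19 -1.405
vertex -1.6 1.871 -1.071
endloop
endfacet
facet normal -0.250 0.130 -0.960
outer loop
vertex -2.509 2.19 -1.405
vertex -2.565 3.198 -1.254
vertex -1.683 2.773 -1.541
endloop
endfacet
facet normal -0.257 0.955 -0.151
outer loop
vertex -2.565 3.198 -1.254
vertex -2.52 3.369 -0.249
vertex -1.69 3.501 -0.826
endloop
endfacet
facet normal 0.830 -0.037 0.556
outer loop
vertex -1.093 2.681 -0.713
vertex -1.611 3.05 0.085
vertex -1.555 2.042 -0.066
endloop
endfacet
facet normal 0.835 -0.547 0.056
outer loop
vertex -1.093 2.681 -0.713
vertex -1.555 2.042 -0.066
vertex -1.6 1.871 -1.071
endloop
endfacet
facet normal 0.780 -0.231 -0.581
outer loop
vertex -1.093 2.681 -0.713
vertex -1.6 1.871 -1.071
vertex -1.683 2.773 -1.541
endloop
endfacet
facet normal 0.741 0.474 -0.475
outer loop
vertex -1.093 2.681 -0.713
vertex -1.683 2.773 -1.541
vertex -1.69 3.501 -0.826
endloop
endfacet
facet normal 0.772 0.593 0.227
outer loop
vertex -1.093 2.681 -0.713
vertex -1.69 3.501 -0.826
vertex -1.611 3.05 0.085
endloop
endfacet
facet normal 0.250 -0.130 0.960
outer loop
vertex -1.555 2.042 -0.066
vertex -1.611 3.05 0.085
vertex -2.437 2.467 0.221
endloop
endfacet
facet normal 0.257 -0.955 0.151
outer loop
vertex -1.6 1.871 -1.071
vertex -1.555 2.042 -0.066
vertex -2.43 1.739 -0.494
endloop
endfacet
facet normal 0.168 -0.443 -0.880
outer loop
vertex -1.683 2.773 -1.541
vertex -1.6 1.871 -1.071
vertex -2.509 2.19 -1.405
endloop
endfacet
facet normal 0.105 0.697 -0.709
outer loop
vertex -1.69 3.501 -0.826
vertex -1.683 2.773 -1.541
vertex -2.565 3.198 -1.254
endloop
endfacet
facet normal 0.155 0.891 0.427
outer loop
vertex -1.611 3.05 0.085
vertex -1.69 3.501 -0.826
vertex -2.52 3.369 -0.249
endloop
endfacet
facet normal 0.411 -0.771 -0.487
outer loop
vertex -1.634 -2.049 -2.893
vertex -2.154 -2.424 -2.738
vertex -2.067 -2.042 -3.269
endloop
endfacet
facet normal 0.255 0.927 -0.276
outer loop
vertex -1.634 -2.049 -2.893
vertex -2.067 -2.042 -3.269
vertex -2.606 -1.576 -2.202
endloop
endfacet
facet normal 0.410 -0.771 -0.487
outer loop
vertex -2.067 -2.042 -3.269
vertex -2.154 -2.424 -2.738
vertex -2.565 -2.323 -3.244
endloop
endfacet
facet normal -0.435 0.724 -0.536
outer loop
vertex -2.067 -2.042 -3.269
vertex -2.565 -2.323 -3.244
vertex -2.606 -1.576 -2.202
endloop
endfacet
facet normal 0.410 -0.771 -0.487
outer loop
vertex -2.565 -2.323 -3.244
vertex -2.154 -2.424 -2.738
vertex -2.754 -2.68 -2.838
endloop
endfacet
facet normal -0.943 0.252 -0.218
outer loop
vertex -2.565 -2.323 -3.244
vertex -2.754 -2.68 -2.838
vertex -2.606 -1.576 -2.202
endloop
endfacet
facet normal 0.410 -0.771 -0.487
outer loop
vertex -2.754 -2.68 -2.838
vertex -2.154 -2.424 -2.738
vertex -2.491 -2.844 -2.357
endloop
endfacet
facet normal -0.888 -0.134 0.440
outer loop
vertex -2.754 -2.68 -2.838
vertex -2.491 -2.844 -2.357
vertex -2.606 -1.576 -2.202
endloop
endfacet
facet normal 0.411 -0.771 -0.486
outer loop
vertex -2.491 -2.844 -2.357
vertex -2.154 -2.424 -2.738
vertex -1.975 -2.692 -2.162
endloop
endfacet
facet normal -0.313 -0.143 0.939
outer loop
vertex -2.491 -2.844 -2.357
vertex -1.975 -2.692 -2.162
vertex -2.606 -1.576 -2.202
endloop
endfacet
facet normal 0.410 -0.771 -0.486
outer loop
vertex -1.975 -2.692 -2.162
vertex -2.154 -2.424 -2.738
vertex -1.593 -2.338 -2.401
endloop
endfacet
facet normal 0.352 0.232 0.907
outer loop
vertex -1.975 -2.692 -2.162
vertex -1.593 -2.338 -2.401
vertex -2.606 -1.576 -2.202
endloop
endfacet
facet normal 0.411 -0.771 -0.487
outer loop
vertex -1.593 -2.338 -2.401
vertex -2.154 -2.424 -2.738
vertex -1.634 -2.049 -2.893
endloop
endfacet
facet normal 0.604 0.708 0.365
outer loop
vertex -1.593 -2.338 -2.401
vertex -1.634 -2.049 -2.893
vertex -2.606 -1.576 -2.202
endloop
endfacet

endsolid


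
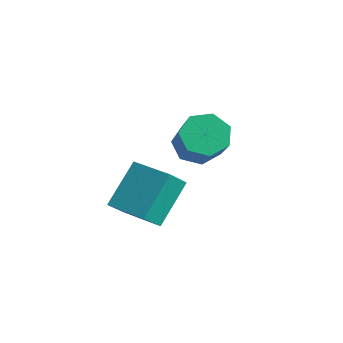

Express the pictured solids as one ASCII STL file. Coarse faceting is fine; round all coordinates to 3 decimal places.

solid 
facet normal -0.623 0.356 -0.696
outer loop
vertex 1.411 0.967 0.827
vertex 0.864 1.228 1.45
vertex 1.522 1.667 1.086
endloop
endfacet
facet normal 0.768 0.111 -0.630
outer loop
vertex 1.411 0.967 0.827
vertex 1.522 1.667 1.086
vertex 2.663 0.25 2.226
endloop
endfacet
facet normal 0.769 0.112 -0.630
outer loop
vertex 2.663 0.25 2.226
vertex 1.522 1.667 1.086
vertex 2.774 0.95 2.486
endloop
endfacet
facet normal 0.623 -0.357 0.696
outer loop
vertex 2.663 0.25 2.226
vertex 2.774 0.95 2.486
vertex 2.116 0.512 2.85
endloop
endfacet
facet normal -0.623 0.357 -0.696
outer loop
vertex 1.522 1.667 1.086
vertex 0.864 1.228 1.45
vertex 1.137 2.037 1.62
endloop
endfacet
facet normal 0.593 0.795 -0.123
outer loop
vertex 1.522 1.667 1.086
vertex 1.137 2.037 1.62
vertex 2.774 0.95 2.486
endloop
endfacet
facet normal 0.593 0.795 -0.123
outer loop
vertex 2.774 0.95 2.486
vertex 1.137 2.037 1.62
vertex 2.389 1.32 3.02
endloop
endfacet
facet normal 0.623 -0.357 0.696
outer loop
vertex 2.774 0.95 2.486
vertex 2.389 1.32 3.02
vertex 2.116 0.512 2.85
endloop
endfacet
facet normal -0.623 0.356 -0.697
outer loop
vertex 1.137 2.037 1.62
vertex 0.864 1.228 1.45
vertex 0.546 1.798 2.026
endloop
endfacet
facet normal -0.029 0.879 0.476
outer loop
vertex 1.137 2.037 1.62
vertex 0.546 1.798 2.026
vertex 2.389 1.32 3.02
endloop
endfacet
facet normal -0.029 0.879 0.476
outer loop
vertex 2.389 1.32 3.02
vertex 0.546 1.798 2.026
vertex 1.798 1.081 3.426
endloop
endfacet
facet normal 0.623 -0.357 0.696
outer loop
vertex 2.389 1.32 3.02
vertex 1.798 1.081 3.426
vertex 2.116 0.512 2.85
endloop
endfacet
facet normal -0.623 0.356 -0.697
outer loop
vertex 0.546 1.798 2.026
vertex 0.864 1.228 1.45
vertex 0.195 1.13 1.998
endloop
endfacet
facet normal -0.629 0.301 0.717
outer loop
vertex 0.546 1.798 2.026
vertex 0.195 1.13 1.998
vertex 1.798 1.081 3.426
endloop
endfacet
facet normal -0.629 0.301 0.717
outer loop
vertex 1.798 1.081 3.426
vertex 0.195 1.13 1.998
vertex 1.447 0.414 3.398
endloop
endfacet
facet normal 0.623 -0.357 0.696
outer loop
vertex 1.798 1.081 3.426
vertex 1.447 0.414 3.398
vertex 2.116 0.512 2.85
endloop
endfacet
facet normal -0.623 0.357 -0.696
outer loop
vertex 0.195 1.13 1.998
vertex 0.864 1.228 1.45
vertex 0.348 0.536 1.557
endloop
endfacet
facet normal -0.756 -0.505 0.418
outer loop
vertex 0.195 1.13 1.998
vertex 0.348 0.536 1.557
vertex 1.447 0.414 3.398
endloop
endfacet
facet normal -0.756 -0.505 0.418
outer loop
vertex 1.447 0.414 3.398
vertex 0.348 0.536 1.557
vertex 1.6 -0.18 2.957
endloop
endfacet
facet normal 0.623 -0.357 0.696
outer loop
vertex 1.447 0.414 3.398
vertex 1.6 -0.18 2.957
vertex 2.116 0.512 2.85
endloop
endfacet
facet normal -0.623 0.357 -0.697
outer loop
vertex 0.348 0.536 1.557
vertex 0.864 1.228 1.45
vertex 0.889 0.463 1.036
endloop
endfacet
facet normal -0.313 -0.929 -0.195
outer loop
vertex 0.348 0.536 1.557
vertex 0.889 0.463 1.036
vertex 1.6 -0.18 2.957
endloop
endfacet
facet normal -0.313 -0.929 -0.195
outer loop
vertex 1.6 -0.18 2.957
vertex 0.889 0.463 1.036
vertex 2.141 -0.253 2.436
endloop
endfacet
facet normal 0.623 -0.357 0.697
outer loop
vertex 1.6 -0.18 2.957
vertex 2.141 -0.253 2.436
vertex 2.116 0.512 2.85
endloop
endfacet
facet normal -0.623 0.356 -0.696
outer loop
vertex 0.889 0.463 1.036
vertex 0.864 1.228 1.45
vertex 1.411 0.967 0.827
endloop
endfacet
facet normal 0.366 -0.654 -0.662
outer loop
vertex 0.889 0.463 1.036
vertex 1.411 0.967 0.827
vertex 2.141 -0.253 2.436
endloop
endfacet
facet normal 0.365 -0.655 -0.662
outer loop
vertex 2.141 -0.253 2.436
vertex 1.411 0.967 0.827
vertex 2.663 0.25 2.226
endloop
endfacet
facet normal 0.623 -0.356 0.696
outer loop
vertex 2.141 -0.253 2.436
vertex 2.663 0.25 2.226
vertex 2.116 0.512 2.85
endloop
endfacet
facet normal -0.982 -0.179 -0.061
outer loop
vertex -0.943 -0.029 0.118
vertex -1.033 0.737 -0.68
vertex -0.608 -1.404 -1.238
endloop
endfacet
facet normal 0.081 -0.690 0.719
outer loop
vertex 0.973 -1.117 -1.14
vertex -0.943 -0.029 0.118
vertex -0.608 -1.404 -1.238
endloop
endfacet
facet normal -0.982 -0.179 -0.061
outer loop
vertex -0.608 -1.404 -1.238
vertex -1.033 0.737 -0.68
vertex -0.698 -0.639 -2.036
endloop
endfacet
facet normal 0.170 -0.702 -0.692
outer loop
vertex -0.698 -0.639 -2.036
vertex 0.973 -1.117 -1.14
vertex -0.608 -1.404 -1.238
endloop
endfacet
facet normal -0.170 0.701 0.692
outer loop
vertex -0.943 -0.029 0.118
vertex 0.548 1.024 -0.582
vertex -1.033 0.737 -0.68
endloop
endfacet
facet normal 0.081 -0.690 0.720
outer loop
vertex 0.638 0.259 0.216
vertex -0.943 -0.029 0.118
vertex 0.973 -1.117 -1.14
endloop
endfacet
facet normal -0.171 0.702 0.692
outer loop
vertex 0.638 0.259 0.216
vertex 0.548 1.024 -0.582
vertex -0.943 -0.029 0.118
endloop
endfacet
facet normal -0.081 0.690 -0.720
outer loop
vertex -1.033 0.737 -0.68
vertex 0.548 1.024 -0.582
vertex -0.698 -0.639 -2.036
endloop
endfacet
facet normal 0.171 -0.701 -0.692
outer loop
vertex 0.883 -0.351 -1.938
vertex 0.973 -1.117 -1.14
vertex -0.698 -0.639 -2.036
endloop
endfacet
facet normal -0.081 0.690 -0.719
outer loop
vertex -0.698 -0.639 -2.036
vertex 0.548 1.024 -0.582
vertex 0.883 -0.351 -1.938
endloop
endfacet
facet normal 0.982 0.179 0.061
outer loop
vertex 0.883 -0.351 -1.938
vertex 0.638 0.259 0.216
vertex 0.973 -1.117 -1.14
endloop
endfacet
facet normal 0.982 0.179 0.061
outer loop
vertex 0.548 1.024 -0.582
vertex 0.638 0.259 0.216
vertex 0.883 -0.351 -1.938
endloop
endfacet

endsolid


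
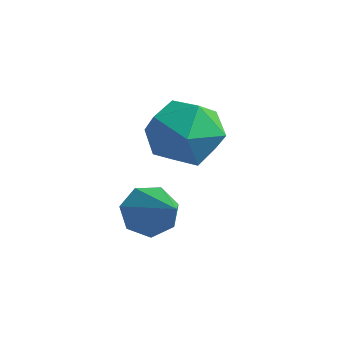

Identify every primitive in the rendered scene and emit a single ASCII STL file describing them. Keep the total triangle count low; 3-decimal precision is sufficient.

solid 
facet normal -0.780 0.339 -0.525
outer loop
vertex -0.531 -2.005 -0.618
vertex -0.865 -1.675 0.091
vertex -0.333 -1.311 -0.464
endloop
endfacet
facet normal 0.820 -0.109 -0.562
outer loop
vertex -0.531 -2.005 -0.618
vertex -0.333 -1.311 -0.464
vertex 0.585 -2.305 1.069
endloop
endfacet
facet normal -0.780 0.338 -0.526
outer loop
vertex -0.333 -1.311 -0.464
vertex -0.865 -1.675 0.091
vertex -0.537 -0.891 0.108
endloop
endfacet
facet normal 0.816 0.564 -0.123
outer loop
vertex -0.333 -1.311 -0.464
vertex -0.537 -0.891 0.108
vertex 0.585 -2.305 1.069
endloop
endfacet
facet normal -0.781 0.338 -0.526
outer loop
vertex -0.537 -0.891 0.108
vertex -0.865 -1.675 0.091
vertex -0.987 -1.062 0.666
endloop
endfacet
facet normal 0.421 0.714 0.559
outer loop
vertex -0.537 -0.891 0.108
vertex -0.987 -1.062 0.666
vertex 0.585 -2.305 1.069
endloop
endfacet
facet normal -0.780 0.339 -0.527
outer loop
vertex -0.987 -1.062 0.666
vertex -0.865 -1.675 0.091
vertex -1.346 -1.694 0.791
endloop
endfacet
facet normal -0.067 0.230 0.971
outer loop
vertex -0.987 -1.062 0.666
vertex -1.346 -1.694 0.791
vertex 0.585 -2.305 1.069
endloop
endfacet
facet normal -0.780 0.339 -0.526
outer loop
vertex -1.346 -1.694 0.791
vertex -0.865 -1.675 0.091
vertex -1.343 -2.312 0.388
endloop
endfacet
facet normal -0.282 -0.525 0.803
outer loop
vertex -1.346 -1.694 0.791
vertex -1.343 -2.312 0.388
vertex 0.585 -2.305 1.069
endloop
endfacet
facet normal -0.780 0.340 -0.526
outer loop
vertex -1.343 -2.312 0.388
vertex -0.865 -1.675 0.091
vertex -0.98 -2.45 -0.239
endloop
endfacet
facet normal -0.060 -0.982 0.181
outer loop
vertex -1.343 -2.312 0.388
vertex -0.98 -2.45 -0.239
vertex 0.585 -2.305 1.069
endloop
endfacet
facet normal -0.780 0.340 -0.526
outer loop
vertex -0.98 -2.45 -0.239
vertex -0.865 -1.675 0.091
vertex -0.531 -2.005 -0.618
endloop
endfacet
facet normal 0.430 -0.796 -0.426
outer loop
vertex -0.98 -2.45 -0.239
vertex -0.531 -2.005 -0.618
vertex 0.585 -2.305 1.069
endloop
endfacet
facet normal -0.080 0.571 0.817
outer loop
vertex -0.448 0.548 3.042
vertex -1.386 -0.131 3.425
vertex -0.247 -0.429 3.744
endloop
endfacet
facet normal 0.596 0.546 0.589
outer loop
vertex -0.448 0.548 3.042
vertex -0.247 -0.429 3.744
vertex 0.483 -0.2 2.794
endloop
endfacet
facet normal 0.611 0.787 -0.082
outer loop
vertex -0.448 0.548 3.042
vertex 0.483 -0.2 2.794
vertex -0.205 0.239 1.887
endloop
endfacet
facet normal -0.055 0.962 -0.269
outer loop
vertex -0.448 0.548 3.042
vertex -0.205 0.239 1.887
vertex -1.36 0.282 2.277
endloop
endfacet
facet normal -0.482 0.828 0.287
outer loop
vertex -0.448 0.548 3.042
vertex -1.36 0.282 2.277
vertex -1.386 -0.131 3.425
endloop
endfacet
facet normal 0.801 -0.138 0.582
outer loop
vertex 0.483 -0.2 2.794
vertex -0.247 -0.429 3.744
vertex 0.12 -1.342 3.023
endloop
endfacet
facet normal -0.292 -0.098 0.951
outer loop
vertex -0.247 -0.429 3.744
vertex -1.386 -0.131 3.425
vertex -1.035 -1.299 3.413
endloop
endfacet
facet normal -0.943 0.319 0.093
outer loop
vertex -1.386 -0.131 3.425
vertex -1.36 0.282 2.277
vertex -1.723 -0.86 2.506
endloop
endfacet
facet normal -0.252 0.535 -0.806
outer loop
vertex -1.36 0.282 2.277
vertex -0.205 0.239 1.887
vertex -0.993 -0.631 1.556
endloop
endfacet
facet normal 0.826 0.253 -0.504
outer loop
vertex -0.205 0.239 1.887
vertex 0.483 -0.2 2.794
vertex 0.146 -0.929 1.875
endloop
endfacet
facet normal 0.055 -0.962 0.269
outer loop
vertex -0.792 -1.608 2.258
vertex 0.12 -1.342 3.023
vertex -1.035 -1.299 3.413
endloop
endfacet
facet normal -0.611 -0.787 0.082
outer loop
vertex -0.792 -1.608 2.258
vertex -1.035 -1.299 3.413
vertex -1.723 -0.86 2.506
endloop
endfacet
facet normal -0.596 -0.546 -0.589
outer loop
vertex -0.792 -1.608 2.258
vertex -1.723 -0.86 2.506
vertex -0.993 -0.631 1.556
endloop
endfacet
facet normal 0.080 -0.571 -0.817
outer loop
vertex -0.792 -1.608 2.258
vertex -0.993 -0.631 1.556
vertex 0.146 -0.929 1.875
endloop
endfacet
facet normal 0.482 -0.828 -0.287
outer loop
vertex -0.792 -1.608 2.258
vertex 0.146 -0.929 1.875
vertex 0.12 -1.342 3.023
endloop
endfacet
facet normal 0.252 -0.535 0.806
outer loop
vertex -1.035 -1.299 3.413
vertex 0.12 -1.342 3.023
vertex -0.247 -0.429 3.744
endloop
endfacet
facet normal -0.826 -0.253 0.504
outer loop
vertex -1.723 -0.86 2.506
vertex -1.035 -1.299 3.413
vertex -1.386 -0.131 3.425
endloop
endfacet
facet normal -0.801 0.138 -0.582
outer loop
vertex -0.993 -0.631 1.556
vertex -1.723 -0.86 2.506
vertex -1.36 0.282 2.277
endloop
endfacet
facet normal 0.292 0.098 -0.951
outer loop
vertex 0.146 -0.929 1.875
vertex -0.993 -0.631 1.556
vertex -0.205 0.239 1.887
endloop
endfacet
facet normal 0.943 -0.319 -0.093
outer loop
vertex 0.12 -1.342 3.023
vertex 0.146 -0.929 1.875
vertex 0.483 -0.2 2.794
endloop
endfacet

endsolid


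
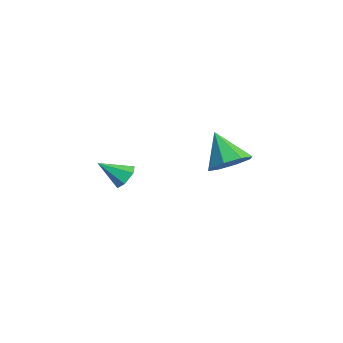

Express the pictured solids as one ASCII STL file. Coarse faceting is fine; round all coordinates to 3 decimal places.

solid 
facet normal 0.227 0.782 -0.580
outer loop
vertex 2.36 -3.041 0.412
vertex 1.757 -2.831 0.459
vertex 2.195 -2.642 0.885
endloop
endfacet
facet normal 0.787 -0.308 0.535
outer loop
vertex 2.36 -3.041 0.412
vertex 2.195 -2.642 0.885
vertex 1.443 -3.909 1.261
endloop
endfacet
facet normal 0.227 0.782 -0.580
outer loop
vertex 2.195 -2.642 0.885
vertex 1.757 -2.831 0.459
vertex 1.592 -2.432 0.932
endloop
endfacet
facet normal 0.146 0.201 0.969
outer loop
vertex 2.195 -2.642 0.885
vertex 1.592 -2.432 0.932
vertex 1.443 -3.909 1.261
endloop
endfacet
facet normal 0.227 0.782 -0.580
outer loop
vertex 1.592 -2.432 0.932
vertex 1.757 -2.831 0.459
vertex 1.154 -2.621 0.506
endloop
endfacet
facet normal -0.727 0.218 0.651
outer loop
vertex 1.592 -2.432 0.932
vertex 1.154 -2.621 0.506
vertex 1.443 -3.909 1.261
endloop
endfacet
facet normal 0.227 0.782 -0.581
outer loop
vertex 1.154 -2.621 0.506
vertex 1.757 -2.831 0.459
vertex 1.318 -3.02 0.033
endloop
endfacet
facet normal -0.957 -0.274 -0.101
outer loop
vertex 1.154 -2.621 0.506
vertex 1.318 -3.02 0.033
vertex 1.443 -3.909 1.261
endloop
endfacet
facet normal 0.227 0.782 -0.581
outer loop
vertex 1.318 -3.02 0.033
vertex 1.757 -2.831 0.459
vertex 1.921 -3.23 -0.014
endloop
endfacet
facet normal -0.315 -0.784 -0.535
outer loop
vertex 1.318 -3.02 0.033
vertex 1.921 -3.23 -0.014
vertex 1.443 -3.909 1.261
endloop
endfacet
facet normal 0.227 0.782 -0.581
outer loop
vertex 1.921 -3.23 -0.014
vertex 1.757 -2.831 0.459
vertex 2.36 -3.041 0.412
endloop
endfacet
facet normal 0.557 -0.802 -0.218
outer loop
vertex 1.921 -3.23 -0.014
vertex 2.36 -3.041 0.412
vertex 1.443 -3.909 1.261
endloop
endfacet
facet normal 0.615 0.192 -0.765
outer loop
vertex 1.157 2.208 0.554
vertex 0.416 1.964 -0.103
vertex 0.719 2.823 0.356
endloop
endfacet
facet normal 0.208 0.431 0.878
outer loop
vertex 1.157 2.208 0.554
vertex 0.719 2.823 0.356
vertex -0.696 1.616 1.283
endloop
endfacet
facet normal 0.613 0.193 -0.766
outer loop
vertex 0.719 2.823 0.356
vertex 0.416 1.964 -0.103
vertex 0.102 2.935 -0.11
endloop
endfacet
facet normal -0.288 0.772 0.566
outer loop
vertex 0.719 2.823 0.356
vertex 0.102 2.935 -0.11
vertex -0.696 1.616 1.283
endloop
endfacet
facet normal 0.614 0.193 -0.765
outer loop
vertex 0.102 2.935 -0.11
vertex 0.416 1.964 -0.103
vertex -0.33 2.478 -0.572
endloop
endfacet
facet normal -0.782 0.609 0.129
outer loop
vertex 0.102 2.935 -0.11
vertex -0.33 2.478 -0.572
vertex -0.696 1.616 1.283
endloop
endfacet
facet normal 0.614 0.192 -0.766
outer loop
vertex -0.33 2.478 -0.572
vertex 0.416 1.964 -0.103
vertex -0.326 1.72 -0.759
endloop
endfacet
facet normal -0.984 0.038 -0.176
outer loop
vertex -0.33 2.478 -0.572
vertex -0.326 1.72 -0.759
vertex -0.696 1.616 1.283
endloop
endfacet
facet normal 0.614 0.193 -0.766
outer loop
vertex -0.326 1.72 -0.759
vertex 0.416 1.964 -0.103
vertex 0.113 1.105 -0.562
endloop
endfacet
facet normal -0.775 -0.608 -0.171
outer loop
vertex -0.326 1.72 -0.759
vertex 0.113 1.105 -0.562
vertex -0.696 1.616 1.283
endloop
endfacet
facet normal 0.614 0.193 -0.766
outer loop
vertex 0.113 1.105 -0.562
vertex 0.416 1.964 -0.103
vertex 0.729 0.994 -0.096
endloop
endfacet
facet normal -0.278 -0.950 0.141
outer loop
vertex 0.113 1.105 -0.562
vertex 0.729 0.994 -0.096
vertex -0.696 1.616 1.283
endloop
endfacet
facet normal 0.614 0.193 -0.766
outer loop
vertex 0.729 0.994 -0.096
vertex 0.416 1.964 -0.103
vertex 1.162 1.451 0.366
endloop
endfacet
facet normal 0.215 -0.788 0.577
outer loop
vertex 0.729 0.994 -0.096
vertex 1.162 1.451 0.366
vertex -0.696 1.616 1.283
endloop
endfacet
facet normal 0.614 0.194 -0.765
outer loop
vertex 1.162 1.451 0.366
vertex 0.416 1.964 -0.103
vertex 1.157 2.208 0.554
endloop
endfacet
facet normal 0.417 -0.217 0.883
outer loop
vertex 1.162 1.451 0.366
vertex 1.157 2.208 0.554
vertex -0.696 1.616 1.283
endloop
endfacet

endsolid


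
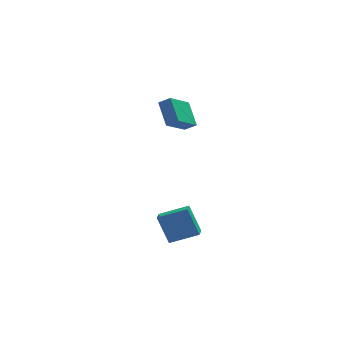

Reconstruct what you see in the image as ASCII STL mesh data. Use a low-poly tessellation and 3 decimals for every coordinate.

solid 
facet normal -0.603 -0.537 0.590
outer loop
vertex -3.835 2.005 4.68
vertex -4.519 2.246 4.2
vertex -3.592 0.546 3.602
endloop
endfacet
facet normal 0.786 -0.277 0.552
outer loop
vertex -2.301 1.694 2.34
vertex -3.835 2.005 4.68
vertex -3.592 0.546 3.602
endloop
endfacet
facet normal -0.603 -0.537 0.590
outer loop
vertex -3.592 0.546 3.602
vertex -4.519 2.246 4.2
vertex -4.276 0.787 3.122
endloop
endfacet
facet normal 0.133 -0.797 -0.589
outer loop
vertex -4.276 0.787 3.122
vertex -2.301 1.694 2.34
vertex -3.592 0.546 3.602
endloop
endfacet
facet normal -0.133 0.797 0.589
outer loop
vertex -3.835 2.005 4.68
vertex -3.228 3.394 2.938
vertex -4.519 2.246 4.2
endloop
endfacet
facet normal 0.786 -0.277 0.552
outer loop
vertex -2.544 3.153 3.418
vertex -3.835 2.005 4.68
vertex -2.301 1.694 2.34
endloop
endfacet
facet normal -0.133 0.797 0.589
outer loop
vertex -2.544 3.153 3.418
vertex -3.228 3.394 2.938
vertex -3.835 2.005 4.68
endloop
endfacet
facet normal -0.786 0.277 -0.552
outer loop
vertex -4.519 2.246 4.2
vertex -3.228 3.394 2.938
vertex -4.276 0.787 3.122
endloop
endfacet
facet normal 0.133 -0.797 -0.589
outer loop
vertex -2.985 1.935 1.86
vertex -2.301 1.694 2.34
vertex -4.276 0.787 3.122
endloop
endfacet
facet normal -0.786 0.277 -0.552
outer loop
vertex -4.276 0.787 3.122
vertex -3.228 3.394 2.938
vertex -2.985 1.935 1.86
endloop
endfacet
facet normal 0.603 0.537 -0.590
outer loop
vertex -2.985 1.935 1.86
vertex -2.544 3.153 3.418
vertex -2.301 1.694 2.34
endloop
endfacet
facet normal 0.603 0.537 -0.590
outer loop
vertex -3.228 3.394 2.938
vertex -2.544 3.153 3.418
vertex -2.985 1.935 1.86
endloop
endfacet
facet normal -0.917 0.129 -0.378
outer loop
vertex -5.222 -1.682 -3.24
vertex -4.982 -0.869 -3.544
vertex -4.627 -2.502 -4.965
endloop
endfacet
facet normal -0.266 -0.903 0.337
outer loop
vertex -2.858 -2.751 -4.236
vertex -5.222 -1.682 -3.24
vertex -4.627 -2.502 -4.965
endloop
endfacet
facet normal -0.917 0.129 -0.377
outer loop
vertex -4.627 -2.502 -4.965
vertex -4.982 -0.869 -3.544
vertex -4.388 -1.689 -5.268
endloop
endfacet
facet normal 0.298 -0.409 -0.863
outer loop
vertex -4.388 -1.689 -5.268
vertex -2.858 -2.751 -4.236
vertex -4.627 -2.502 -4.965
endloop
endfacet
facet normal -0.298 0.410 0.862
outer loop
vertex -5.222 -1.682 -3.24
vertex -3.213 -1.118 -2.815
vertex -4.982 -0.869 -3.544
endloop
endfacet
facet normal -0.266 -0.903 0.338
outer loop
vertex -3.452 -1.931 -2.512
vertex -5.222 -1.682 -3.24
vertex -2.858 -2.751 -4.236
endloop
endfacet
facet normal -0.297 0.409 0.863
outer loop
vertex -3.452 -1.931 -2.512
vertex -3.213 -1.118 -2.815
vertex -5.222 -1.682 -3.24
endloop
endfacet
facet normal 0.266 0.903 -0.338
outer loop
vertex -4.982 -0.869 -3.544
vertex -3.213 -1.118 -2.815
vertex -4.388 -1.689 -5.268
endloop
endfacet
facet normal 0.297 -0.410 -0.862
outer loop
vertex -2.618 -1.938 -4.54
vertex -2.858 -2.751 -4.236
vertex -4.388 -1.689 -5.268
endloop
endfacet
facet normal 0.266 0.903 -0.338
outer loop
vertex -4.388 -1.689 -5.268
vertex -3.213 -1.118 -2.815
vertex -2.618 -1.938 -4.54
endloop
endfacet
facet normal 0.917 -0.130 0.378
outer loop
vertex -2.618 -1.938 -4.54
vertex -3.452 -1.931 -2.512
vertex -2.858 -2.751 -4.236
endloop
endfacet
facet normal 0.917 -0.129 0.378
outer loop
vertex -3.213 -1.118 -2.815
vertex -3.452 -1.931 -2.512
vertex -2.618 -1.938 -4.54
endloop
endfacet

endsolid


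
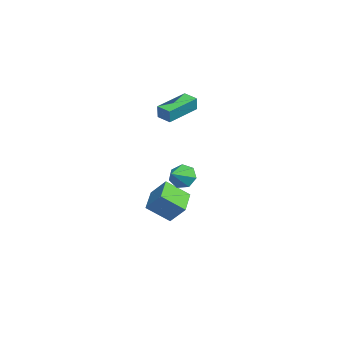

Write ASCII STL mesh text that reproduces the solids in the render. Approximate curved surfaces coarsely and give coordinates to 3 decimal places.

solid 
facet normal -0.758 -0.616 0.213
outer loop
vertex -1.356 2.099 3.643
vertex -2.5 3.684 4.153
vertex -1.64 2.161 2.813
endloop
endfacet
facet normal 0.565 -0.785 -0.252
outer loop
vertex -0.98 2.696 2.627
vertex -1.356 2.099 3.643
vertex -1.64 2.161 2.813
endloop
endfacet
facet normal -0.758 -0.616 0.213
outer loop
vertex -1.64 2.161 2.813
vertex -2.5 3.684 4.153
vertex -2.784 3.746 3.322
endloop
endfacet
facet normal -0.323 0.070 -0.944
outer loop
vertex -2.784 3.746 3.322
vertex -0.98 2.696 2.627
vertex -1.64 2.161 2.813
endloop
endfacet
facet normal 0.323 -0.070 0.944
outer loop
vertex -1.356 2.099 3.643
vertex -1.84 4.219 3.967
vertex -2.5 3.684 4.153
endloop
endfacet
facet normal 0.566 -0.785 -0.252
outer loop
vertex -0.696 2.634 3.458
vertex -1.356 2.099 3.643
vertex -0.98 2.696 2.627
endloop
endfacet
facet normal 0.322 -0.071 0.944
outer loop
vertex -0.696 2.634 3.458
vertex -1.84 4.219 3.967
vertex -1.356 2.099 3.643
endloop
endfacet
facet normal -0.566 0.785 0.252
outer loop
vertex -2.5 3.684 4.153
vertex -1.84 4.219 3.967
vertex -2.784 3.746 3.322
endloop
endfacet
facet normal -0.322 0.071 -0.944
outer loop
vertex -2.124 4.281 3.137
vertex -0.98 2.696 2.627
vertex -2.784 3.746 3.322
endloop
endfacet
facet normal -0.566 0.785 0.252
outer loop
vertex -2.784 3.746 3.322
vertex -1.84 4.219 3.967
vertex -2.124 4.281 3.137
endloop
endfacet
facet normal 0.758 0.616 -0.213
outer loop
vertex -2.124 4.281 3.137
vertex -0.696 2.634 3.458
vertex -0.98 2.696 2.627
endloop
endfacet
facet normal 0.758 0.616 -0.213
outer loop
vertex -1.84 4.219 3.967
vertex -0.696 2.634 3.458
vertex -2.124 4.281 3.137
endloop
endfacet
facet normal -0.709 0.568 -0.418
outer loop
vertex 2.896 3.125 -0.557
vertex 2.377 2.876 -0.016
vertex 2.86 3.501 0.015
endloop
endfacet
facet normal 0.965 0.244 -0.100
outer loop
vertex 2.896 3.125 -0.557
vertex 2.86 3.501 0.015
vertex 3.243 2.184 0.496
endloop
endfacet
facet normal -0.708 0.568 -0.419
outer loop
vertex 2.86 3.501 0.015
vertex 2.377 2.876 -0.016
vertex 2.46 3.407 0.564
endloop
endfacet
facet normal 0.700 0.416 0.581
outer loop
vertex 2.86 3.501 0.015
vertex 2.46 3.407 0.564
vertex 3.243 2.184 0.496
endloop
endfacet
facet normal -0.709 0.568 -0.419
outer loop
vertex 2.46 3.407 0.564
vertex 2.377 2.876 -0.016
vertex 1.998 2.913 0.676
endloop
endfacet
facet normal 0.176 0.058 0.983
outer loop
vertex 2.46 3.407 0.564
vertex 1.998 2.913 0.676
vertex 3.243 2.184 0.496
endloop
endfacet
facet normal -0.710 0.567 -0.419
outer loop
vertex 1.998 2.913 0.676
vertex 2.377 2.876 -0.016
vertex 1.822 2.391 0.268
endloop
endfacet
facet normal -0.210 -0.557 0.803
outer loop
vertex 1.998 2.913 0.676
vertex 1.822 2.391 0.268
vertex 3.243 2.184 0.496
endloop
endfacet
facet normal -0.710 0.567 -0.418
outer loop
vertex 1.822 2.391 0.268
vertex 2.377 2.876 -0.016
vertex 2.064 2.235 -0.354
endloop
endfacet
facet normal -0.170 -0.969 0.177
outer loop
vertex 1.822 2.391 0.268
vertex 2.064 2.235 -0.354
vertex 3.243 2.184 0.496
endloop
endfacet
facet normal -0.709 0.567 -0.419
outer loop
vertex 2.064 2.235 -0.354
vertex 2.377 2.876 -0.016
vertex 2.542 2.561 -0.721
endloop
endfacet
facet normal 0.267 -0.866 -0.422
outer loop
vertex 2.064 2.235 -0.354
vertex 2.542 2.561 -0.721
vertex 3.243 2.184 0.496
endloop
endfacet
facet normal -0.709 0.567 -0.419
outer loop
vertex 2.542 2.561 -0.721
vertex 2.377 2.876 -0.016
vertex 2.896 3.125 -0.557
endloop
endfacet
facet normal 0.772 -0.326 -0.546
outer loop
vertex 2.542 2.561 -0.721
vertex 2.896 3.125 -0.557
vertex 3.243 2.184 0.496
endloop
endfacet
facet normal -0.915 0.281 0.291
outer loop
vertex -2.508 1.895 -2.916
vertex -1.974 2.623 -1.939
vertex -2.432 3.172 -3.909
endloop
endfacet
facet normal -0.402 -0.547 -0.734
outer loop
vertex -0.886 2.697 -4.401
vertex -2.508 1.895 -2.916
vertex -2.432 3.172 -3.909
endloop
endfacet
facet normal -0.915 0.281 0.291
outer loop
vertex -2.432 3.172 -3.909
vertex -1.974 2.623 -1.939
vertex -1.898 3.9 -2.933
endloop
endfacet
facet normal 0.047 0.788 -0.614
outer loop
vertex -1.898 3.9 -2.933
vertex -0.886 2.697 -4.401
vertex -2.432 3.172 -3.909
endloop
endfacet
facet normal -0.047 -0.788 0.613
outer loop
vertex -2.508 1.895 -2.916
vertex -0.428 2.148 -2.431
vertex -1.974 2.623 -1.939
endloop
endfacet
facet normal -0.401 -0.548 -0.734
outer loop
vertex -0.962 1.42 -3.407
vertex -2.508 1.895 -2.916
vertex -0.886 2.697 -4.401
endloop
endfacet
facet normal -0.047 -0.788 0.614
outer loop
vertex -0.962 1.42 -3.407
vertex -0.428 2.148 -2.431
vertex -2.508 1.895 -2.916
endloop
endfacet
facet normal 0.402 0.547 0.734
outer loop
vertex -1.974 2.623 -1.939
vertex -0.428 2.148 -2.431
vertex -1.898 3.9 -2.933
endloop
endfacet
facet normal 0.047 0.788 -0.613
outer loop
vertex -0.352 3.425 -3.424
vertex -0.886 2.697 -4.401
vertex -1.898 3.9 -2.933
endloop
endfacet
facet normal 0.401 0.547 0.734
outer loop
vertex -1.898 3.9 -2.933
vertex -0.428 2.148 -2.431
vertex -0.352 3.425 -3.424
endloop
endfacet
facet normal 0.915 -0.281 -0.291
outer loop
vertex -0.352 3.425 -3.424
vertex -0.962 1.42 -3.407
vertex -0.886 2.697 -4.401
endloop
endfacet
facet normal 0.915 -0.281 -0.291
outer loop
vertex -0.428 2.148 -2.431
vertex -0.962 1.42 -3.407
vertex -0.352 3.425 -3.424
endloop
endfacet

endsolid


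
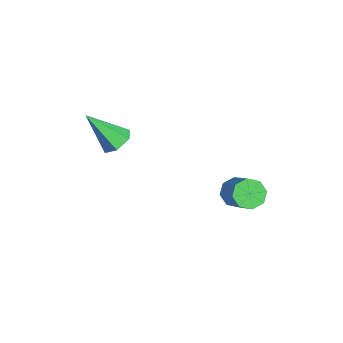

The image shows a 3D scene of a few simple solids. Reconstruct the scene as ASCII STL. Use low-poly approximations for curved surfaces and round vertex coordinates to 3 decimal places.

solid 
facet normal 0.211 0.615 -0.760
outer loop
vertex 0.973 -1.552 2.693
vertex 0.579 -2.017 2.207
vertex 0.211 -1.436 2.575
endloop
endfacet
facet normal -0.047 0.545 0.837
outer loop
vertex 0.973 -1.552 2.693
vertex 0.211 -1.436 2.575
vertex 0.141 -3.283 3.773
endloop
endfacet
facet normal 0.211 0.615 -0.760
outer loop
vertex 0.211 -1.436 2.575
vertex 0.579 -2.017 2.207
vertex -0.183 -1.901 2.089
endloop
endfacet
facet normal -0.861 0.299 0.411
outer loop
vertex 0.211 -1.436 2.575
vertex -0.183 -1.901 2.089
vertex 0.141 -3.283 3.773
endloop
endfacet
facet normal 0.211 0.615 -0.760
outer loop
vertex -0.183 -1.901 2.089
vertex 0.579 -2.017 2.207
vertex 0.184 -2.482 1.721
endloop
endfacet
facet normal -0.880 -0.436 -0.189
outer loop
vertex -0.183 -1.901 2.089
vertex 0.184 -2.482 1.721
vertex 0.141 -3.283 3.773
endloop
endfacet
facet normal 0.213 0.614 -0.760
outer loop
vertex 0.184 -2.482 1.721
vertex 0.579 -2.017 2.207
vertex 0.946 -2.599 1.84
endloop
endfacet
facet normal -0.086 -0.928 -0.364
outer loop
vertex 0.184 -2.482 1.721
vertex 0.946 -2.599 1.84
vertex 0.141 -3.283 3.773
endloop
endfacet
facet normal 0.213 0.614 -0.760
outer loop
vertex 0.946 -2.599 1.84
vertex 0.579 -2.017 2.207
vertex 1.341 -2.134 2.326
endloop
endfacet
facet normal 0.728 -0.683 0.062
outer loop
vertex 0.946 -2.599 1.84
vertex 1.341 -2.134 2.326
vertex 0.141 -3.283 3.773
endloop
endfacet
facet normal 0.213 0.614 -0.760
outer loop
vertex 1.341 -2.134 2.326
vertex 0.579 -2.017 2.207
vertex 0.973 -1.552 2.693
endloop
endfacet
facet normal 0.747 0.054 0.663
outer loop
vertex 1.341 -2.134 2.326
vertex 0.973 -1.552 2.693
vertex 0.141 -3.283 3.773
endloop
endfacet
facet normal -0.757 -0.161 -0.634
outer loop
vertex 3.426 2.741 -0.377
vertex 2.942 2.71 0.209
vertex 3.204 3.262 -0.244
endloop
endfacet
facet normal 0.531 0.415 -0.739
outer loop
vertex 3.426 2.741 -0.377
vertex 3.204 3.262 -0.244
vertex 4.742 3.02 0.726
endloop
endfacet
facet normal 0.531 0.415 -0.739
outer loop
vertex 4.742 3.02 0.726
vertex 3.204 3.262 -0.244
vertex 4.52 3.541 0.859
endloop
endfacet
facet normal 0.756 0.160 0.634
outer loop
vertex 4.742 3.02 0.726
vertex 4.52 3.541 0.859
vertex 4.258 2.99 1.311
endloop
endfacet
facet normal -0.756 -0.161 -0.634
outer loop
vertex 3.204 3.262 -0.244
vertex 2.942 2.71 0.209
vertex 2.828 3.46 0.154
endloop
endfacet
facet normal 0.106 0.927 -0.361
outer loop
vertex 3.204 3.262 -0.244
vertex 2.828 3.46 0.154
vertex 4.52 3.541 0.859
endloop
endfacet
facet normal 0.106 0.927 -0.361
outer loop
vertex 4.52 3.541 0.859
vertex 2.828 3.46 0.154
vertex 4.145 3.739 1.257
endloop
endfacet
facet normal 0.757 0.160 0.634
outer loop
vertex 4.52 3.541 0.859
vertex 4.145 3.739 1.257
vertex 4.258 2.99 1.311
endloop
endfacet
facet normal -0.756 -0.161 -0.634
outer loop
vertex 2.828 3.46 0.154
vertex 2.942 2.71 0.209
vertex 2.519 3.219 0.584
endloop
endfacet
facet normal -0.381 0.896 0.228
outer loop
vertex 2.828 3.46 0.154
vertex 2.519 3.219 0.584
vertex 4.145 3.739 1.257
endloop
endfacet
facet normal -0.381 0.896 0.228
outer loop
vertex 4.145 3.739 1.257
vertex 2.519 3.219 0.584
vertex 3.836 3.498 1.687
endloop
endfacet
facet normal 0.757 0.160 0.634
outer loop
vertex 4.145 3.739 1.257
vertex 3.836 3.498 1.687
vertex 4.258 2.99 1.311
endloop
endfacet
facet normal -0.756 -0.161 -0.634
outer loop
vertex 2.519 3.219 0.584
vertex 2.942 2.71 0.209
vertex 2.458 2.68 0.794
endloop
endfacet
facet normal -0.645 0.340 0.684
outer loop
vertex 2.519 3.219 0.584
vertex 2.458 2.68 0.794
vertex 3.836 3.498 1.687
endloop
endfacet
facet normal -0.645 0.341 0.684
outer loop
vertex 3.836 3.498 1.687
vertex 2.458 2.68 0.794
vertex 3.774 2.959 1.897
endloop
endfacet
facet normal 0.757 0.160 0.634
outer loop
vertex 3.836 3.498 1.687
vertex 3.774 2.959 1.897
vertex 4.258 2.99 1.311
endloop
endfacet
facet normal -0.756 -0.160 -0.634
outer loop
vertex 2.458 2.68 0.794
vertex 2.942 2.71 0.209
vertex 2.68 2.159 0.661
endloop
endfacet
facet normal -0.531 -0.415 0.739
outer loop
vertex 2.458 2.68 0.794
vertex 2.68 2.159 0.661
vertex 3.774 2.959 1.897
endloop
endfacet
facet normal -0.531 -0.415 0.739
outer loop
vertex 3.774 2.959 1.897
vertex 2.68 2.159 0.661
vertex 3.996 2.438 1.764
endloop
endfacet
facet normal 0.757 0.161 0.634
outer loop
vertex 3.774 2.959 1.897
vertex 3.996 2.438 1.764
vertex 4.258 2.99 1.311
endloop
endfacet
facet normal -0.757 -0.160 -0.634
outer loop
vertex 2.68 2.159 0.661
vertex 2.942 2.71 0.209
vertex 3.055 1.961 0.263
endloop
endfacet
facet normal -0.106 -0.927 0.361
outer loop
vertex 2.68 2.159 0.661
vertex 3.055 1.961 0.263
vertex 3.996 2.438 1.764
endloop
endfacet
facet normal -0.106 -0.927 0.361
outer loop
vertex 3.996 2.438 1.764
vertex 3.055 1.961 0.263
vertex 4.372 2.24 1.366
endloop
endfacet
facet normal 0.756 0.161 0.634
outer loop
vertex 3.996 2.438 1.764
vertex 4.372 2.24 1.366
vertex 4.258 2.99 1.311
endloop
endfacet
facet normal -0.757 -0.160 -0.634
outer loop
vertex 3.055 1.961 0.263
vertex 2.942 2.71 0.209
vertex 3.364 2.202 -0.167
endloop
endfacet
facet normal 0.381 -0.896 -0.228
outer loop
vertex 3.055 1.961 0.263
vertex 3.364 2.202 -0.167
vertex 4.372 2.24 1.366
endloop
endfacet
facet normal 0.381 -0.896 -0.228
outer loop
vertex 4.372 2.24 1.366
vertex 3.364 2.202 -0.167
vertex 4.681 2.481 0.936
endloop
endfacet
facet normal 0.756 0.161 0.634
outer loop
vertex 4.372 2.24 1.366
vertex 4.681 2.481 0.936
vertex 4.258 2.99 1.311
endloop
endfacet
facet normal -0.757 -0.160 -0.634
outer loop
vertex 3.364 2.202 -0.167
vertex 2.942 2.71 0.209
vertex 3.426 2.741 -0.377
endloop
endfacet
facet normal 0.645 -0.341 -0.684
outer loop
vertex 3.364 2.202 -0.167
vertex 3.426 2.741 -0.377
vertex 4.681 2.481 0.936
endloop
endfacet
facet normal 0.645 -0.340 -0.684
outer loop
vertex 4.681 2.481 0.936
vertex 3.426 2.741 -0.377
vertex 4.742 3.02 0.726
endloop
endfacet
facet normal 0.756 0.161 0.634
outer loop
vertex 4.681 2.481 0.936
vertex 4.742 3.02 0.726
vertex 4.258 2.99 1.311
endloop
endfacet

endsolid
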